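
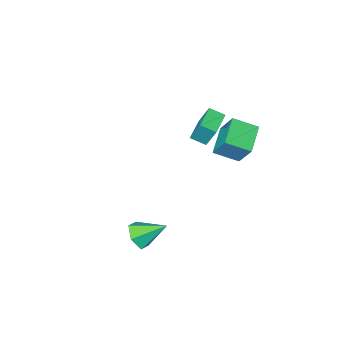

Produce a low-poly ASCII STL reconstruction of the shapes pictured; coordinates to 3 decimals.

solid 
facet normal 0.640 -0.523 -0.563
outer loop
vertex 4.962 2.842 -1.707
vertex 4.567 3.168 -2.459
vertex 5.264 3.615 -2.081
endloop
endfacet
facet normal 0.373 0.282 0.884
outer loop
vertex 4.962 2.842 -1.707
vertex 5.264 3.615 -2.081
vertex 3.433 4.092 -1.461
endloop
endfacet
facet normal 0.640 -0.521 -0.564
outer loop
vertex 5.264 3.615 -2.081
vertex 4.567 3.168 -2.459
vertex 4.868 3.941 -2.832
endloop
endfacet
facet normal 0.318 0.919 0.231
outer loop
vertex 5.264 3.615 -2.081
vertex 4.868 3.941 -2.832
vertex 3.433 4.092 -1.461
endloop
endfacet
facet normal 0.640 -0.522 -0.564
outer loop
vertex 4.868 3.941 -2.832
vertex 4.567 3.168 -2.459
vertex 4.171 3.495 -3.21
endloop
endfacet
facet normal -0.315 0.850 -0.423
outer loop
vertex 4.868 3.941 -2.832
vertex 4.171 3.495 -3.21
vertex 3.433 4.092 -1.461
endloop
endfacet
facet normal 0.640 -0.521 -0.564
outer loop
vertex 4.171 3.495 -3.21
vertex 4.567 3.168 -2.459
vertex 3.87 2.721 -2.837
endloop
endfacet
facet normal -0.894 0.142 -0.426
outer loop
vertex 4.171 3.495 -3.21
vertex 3.87 2.721 -2.837
vertex 3.433 4.092 -1.461
endloop
endfacet
facet normal 0.640 -0.523 -0.563
outer loop
vertex 3.87 2.721 -2.837
vertex 4.567 3.168 -2.459
vertex 4.265 2.395 -2.085
endloop
endfacet
facet normal -0.839 -0.495 0.226
outer loop
vertex 3.87 2.721 -2.837
vertex 4.265 2.395 -2.085
vertex 3.433 4.092 -1.461
endloop
endfacet
facet normal 0.640 -0.523 -0.563
outer loop
vertex 4.265 2.395 -2.085
vertex 4.567 3.168 -2.459
vertex 4.962 2.842 -1.707
endloop
endfacet
facet normal -0.206 -0.425 0.882
outer loop
vertex 4.265 2.395 -2.085
vertex 4.962 2.842 -1.707
vertex 3.433 4.092 -1.461
endloop
endfacet
facet normal -0.743 0.531 -0.407
outer loop
vertex -3.547 1.857 1.862
vertex -2.354 3.002 1.176
vertex -3.444 0.85 0.361
endloop
endfacet
facet normal -0.666 -0.640 0.383
outer loop
vertex -2.306 0.038 0.984
vertex -3.547 1.857 1.862
vertex -3.444 0.85 0.361
endloop
endfacet
facet normal -0.743 0.531 -0.407
outer loop
vertex -3.444 0.85 0.361
vertex -2.354 3.002 1.176
vertex -2.251 1.995 -0.325
endloop
endfacet
facet normal 0.057 -0.556 -0.829
outer loop
vertex -2.251 1.995 -0.325
vertex -2.306 0.038 0.984
vertex -3.444 0.85 0.361
endloop
endfacet
facet normal -0.057 0.556 0.829
outer loop
vertex -3.547 1.857 1.862
vertex -1.216 2.19 1.799
vertex -2.354 3.002 1.176
endloop
endfacet
facet normal -0.666 -0.640 0.383
outer loop
vertex -2.409 1.045 2.485
vertex -3.547 1.857 1.862
vertex -2.306 0.038 0.984
endloop
endfacet
facet normal -0.057 0.556 0.829
outer loop
vertex -2.409 1.045 2.485
vertex -1.216 2.19 1.799
vertex -3.547 1.857 1.862
endloop
endfacet
facet normal 0.666 0.640 -0.383
outer loop
vertex -2.354 3.002 1.176
vertex -1.216 2.19 1.799
vertex -2.251 1.995 -0.325
endloop
endfacet
facet normal 0.057 -0.556 -0.829
outer loop
vertex -1.113 1.183 0.298
vertex -2.306 0.038 0.984
vertex -2.251 1.995 -0.325
endloop
endfacet
facet normal 0.666 0.640 -0.383
outer loop
vertex -2.251 1.995 -0.325
vertex -1.216 2.19 1.799
vertex -1.113 1.183 0.298
endloop
endfacet
facet normal 0.743 -0.531 0.407
outer loop
vertex -1.113 1.183 0.298
vertex -2.409 1.045 2.485
vertex -2.306 0.038 0.984
endloop
endfacet
facet normal 0.743 -0.531 0.407
outer loop
vertex -1.216 2.19 1.799
vertex -2.409 1.045 2.485
vertex -1.113 1.183 0.298
endloop
endfacet
facet normal -0.636 0.661 -0.398
outer loop
vertex -3.474 -1.307 0.671
vertex -2.293 -0.347 0.377
vertex -3.276 -1.998 -0.792
endloop
endfacet
facet normal -0.763 -0.619 0.189
outer loop
vertex -2.647 -2.653 -0.397
vertex -3.474 -1.307 0.671
vertex -3.276 -1.998 -0.792
endloop
endfacet
facet normal -0.636 0.661 -0.399
outer loop
vertex -3.276 -1.998 -0.792
vertex -2.293 -0.347 0.377
vertex -2.095 -1.039 -1.085
endloop
endfacet
facet normal 0.122 -0.424 -0.897
outer loop
vertex -2.095 -1.039 -1.085
vertex -2.647 -2.653 -0.397
vertex -3.276 -1.998 -0.792
endloop
endfacet
facet normal -0.122 0.424 0.897
outer loop
vertex -3.474 -1.307 0.671
vertex -1.664 -1.002 0.772
vertex -2.293 -0.347 0.377
endloop
endfacet
facet normal -0.762 -0.619 0.190
outer loop
vertex -2.845 -1.961 1.065
vertex -3.474 -1.307 0.671
vertex -2.647 -2.653 -0.397
endloop
endfacet
facet normal -0.122 0.424 0.898
outer loop
vertex -2.845 -1.961 1.065
vertex -1.664 -1.002 0.772
vertex -3.474 -1.307 0.671
endloop
endfacet
facet normal 0.763 0.618 -0.189
outer loop
vertex -2.293 -0.347 0.377
vertex -1.664 -1.002 0.772
vertex -2.095 -1.039 -1.085
endloop
endfacet
facet normal 0.121 -0.424 -0.897
outer loop
vertex -1.466 -1.693 -0.691
vertex -2.647 -2.653 -0.397
vertex -2.095 -1.039 -1.085
endloop
endfacet
facet normal 0.762 0.619 -0.189
outer loop
vertex -2.095 -1.039 -1.085
vertex -1.664 -1.002 0.772
vertex -1.466 -1.693 -0.691
endloop
endfacet
facet normal 0.636 -0.660 0.399
outer loop
vertex -1.466 -1.693 -0.691
vertex -2.845 -1.961 1.065
vertex -2.647 -2.653 -0.397
endloop
endfacet
facet normal 0.636 -0.661 0.398
outer loop
vertex -1.664 -1.002 0.772
vertex -2.845 -1.961 1.065
vertex -1.466 -1.693 -0.691
endloop
endfacet

endsolid


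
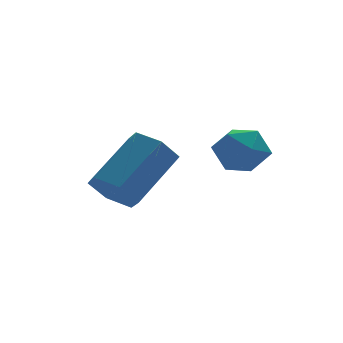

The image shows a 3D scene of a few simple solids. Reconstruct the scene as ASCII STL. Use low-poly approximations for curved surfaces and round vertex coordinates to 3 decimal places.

solid 
facet normal -0.689 -0.395 -0.608
outer loop
vertex -3.44 0.995 -4.622
vertex -3.977 1.64 -4.432
vertex -3.434 1.713 -5.095
endloop
endfacet
facet normal 0.725 -0.383 -0.573
outer loop
vertex -3.44 0.995 -4.622
vertex -3.434 1.713 -5.095
vertex -2.007 1.815 -3.357
endloop
endfacet
facet normal 0.724 -0.385 -0.572
outer loop
vertex -2.007 1.815 -3.357
vertex -3.434 1.713 -5.095
vertex -2.0 2.533 -3.831
endloop
endfacet
facet normal 0.689 0.395 0.608
outer loop
vertex -2.007 1.815 -3.357
vertex -2.0 2.533 -3.831
vertex -2.543 2.46 -3.168
endloop
endfacet
facet normal -0.689 -0.395 -0.608
outer loop
vertex -3.434 1.713 -5.095
vertex -3.977 1.64 -4.432
vertex -3.97 2.357 -4.906
endloop
endfacet
facet normal 0.369 0.531 -0.763
outer loop
vertex -3.434 1.713 -5.095
vertex -3.97 2.357 -4.906
vertex -2.0 2.533 -3.831
endloop
endfacet
facet normal 0.369 0.532 -0.763
outer loop
vertex -2.0 2.533 -3.831
vertex -3.97 2.357 -4.906
vertex -2.537 3.178 -3.641
endloop
endfacet
facet normal 0.689 0.395 0.608
outer loop
vertex -2.0 2.533 -3.831
vertex -2.537 3.178 -3.641
vertex -2.543 2.46 -3.168
endloop
endfacet
facet normal -0.689 -0.395 -0.607
outer loop
vertex -3.97 2.357 -4.906
vertex -3.977 1.64 -4.432
vertex -4.513 2.285 -4.243
endloop
endfacet
facet normal -0.355 0.915 -0.192
outer loop
vertex -3.97 2.357 -4.906
vertex -4.513 2.285 -4.243
vertex -2.537 3.178 -3.641
endloop
endfacet
facet normal -0.356 0.915 -0.190
outer loop
vertex -2.537 3.178 -3.641
vertex -4.513 2.285 -4.243
vertex -3.08 3.105 -2.978
endloop
endfacet
facet normal 0.689 0.395 0.608
outer loop
vertex -2.537 3.178 -3.641
vertex -3.08 3.105 -2.978
vertex -2.543 2.46 -3.168
endloop
endfacet
facet normal -0.689 -0.395 -0.608
outer loop
vertex -4.513 2.285 -4.243
vertex -3.977 1.64 -4.432
vertex -4.52 1.567 -3.769
endloop
endfacet
facet normal -0.725 0.385 0.572
outer loop
vertex -4.513 2.285 -4.243
vertex -4.52 1.567 -3.769
vertex -3.08 3.105 -2.978
endloop
endfacet
facet normal -0.724 0.384 0.573
outer loop
vertex -3.08 3.105 -2.978
vertex -4.52 1.567 -3.769
vertex -3.086 2.387 -2.505
endloop
endfacet
facet normal 0.689 0.395 0.608
outer loop
vertex -3.08 3.105 -2.978
vertex -3.086 2.387 -2.505
vertex -2.543 2.46 -3.168
endloop
endfacet
facet normal -0.689 -0.395 -0.608
outer loop
vertex -4.52 1.567 -3.769
vertex -3.977 1.64 -4.432
vertex -3.983 0.922 -3.959
endloop
endfacet
facet normal -0.368 -0.531 0.763
outer loop
vertex -4.52 1.567 -3.769
vertex -3.983 0.922 -3.959
vertex -3.086 2.387 -2.505
endloop
endfacet
facet normal -0.369 -0.531 0.763
outer loop
vertex -3.086 2.387 -2.505
vertex -3.983 0.922 -3.959
vertex -2.55 1.743 -2.694
endloop
endfacet
facet normal 0.689 0.395 0.608
outer loop
vertex -3.086 2.387 -2.505
vertex -2.55 1.743 -2.694
vertex -2.543 2.46 -3.168
endloop
endfacet
facet normal -0.689 -0.395 -0.608
outer loop
vertex -3.983 0.922 -3.959
vertex -3.977 1.64 -4.432
vertex -3.44 0.995 -4.622
endloop
endfacet
facet normal 0.356 -0.915 0.191
outer loop
vertex -3.983 0.922 -3.959
vertex -3.44 0.995 -4.622
vertex -2.55 1.743 -2.694
endloop
endfacet
facet normal 0.355 -0.915 0.191
outer loop
vertex -2.55 1.743 -2.694
vertex -3.44 0.995 -4.622
vertex -2.007 1.815 -3.357
endloop
endfacet
facet normal 0.689 0.395 0.607
outer loop
vertex -2.55 1.743 -2.694
vertex -2.007 1.815 -3.357
vertex -2.543 2.46 -3.168
endloop
endfacet
facet normal -0.922 0.029 -0.386
outer loop
vertex -1.069 0.665 -3.539
vertex -1.343 0.089 -2.928
vertex -1.384 0.956 -2.766
endloop
endfacet
facet normal -0.585 0.651 -0.484
outer loop
vertex -1.069 0.665 -3.539
vertex -1.384 0.956 -2.766
vertex -0.669 1.334 -3.122
endloop
endfacet
facet normal 0.012 0.524 -0.852
outer loop
vertex -1.069 0.665 -3.539
vertex -0.669 1.334 -3.122
vertex -0.188 0.7 -3.505
endloop
endfacet
facet normal 0.045 -0.178 -0.983
outer loop
vertex -1.069 0.665 -3.539
vertex -0.188 0.7 -3.505
vertex -0.604 -0.07 -3.385
endloop
endfacet
facet normal -0.533 -0.483 -0.694
outer loop
vertex -1.069 0.665 -3.539
vertex -0.604 -0.07 -3.385
vertex -1.343 0.089 -2.928
endloop
endfacet
facet normal -0.399 0.903 0.158
outer loop
vertex -0.669 1.334 -3.122
vertex -1.384 0.956 -2.766
vertex -0.696 1.17 -2.255
endloop
endfacet
facet normal -0.943 -0.104 0.315
outer loop
vertex -1.384 0.956 -2.766
vertex -1.343 0.089 -2.928
vertex -1.112 0.4 -2.135
endloop
endfacet
facet normal -0.315 -0.931 -0.186
outer loop
vertex -1.343 0.089 -2.928
vertex -0.604 -0.07 -3.385
vertex -0.631 -0.234 -2.518
endloop
endfacet
facet normal 0.620 -0.437 -0.652
outer loop
vertex -0.604 -0.07 -3.385
vertex -0.188 0.7 -3.505
vertex 0.084 0.144 -2.874
endloop
endfacet
facet normal 0.568 0.696 -0.439
outer loop
vertex -0.188 0.7 -3.505
vertex -0.669 1.334 -3.122
vertex 0.043 1.011 -2.712
endloop
endfacet
facet normal -0.045 0.178 0.983
outer loop
vertex -0.231 0.435 -2.101
vertex -0.696 1.17 -2.255
vertex -1.112 0.4 -2.135
endloop
endfacet
facet normal -0.012 -0.524 0.852
outer loop
vertex -0.231 0.435 -2.101
vertex -1.112 0.4 -2.135
vertex -0.631 -0.234 -2.518
endloop
endfacet
facet normal 0.585 -0.651 0.484
outer loop
vertex -0.231 0.435 -2.101
vertex -0.631 -0.234 -2.518
vertex 0.084 0.144 -2.874
endloop
endfacet
facet normal 0.922 -0.029 0.386
outer loop
vertex -0.231 0.435 -2.101
vertex 0.084 0.144 -2.874
vertex 0.043 1.011 -2.712
endloop
endfacet
facet normal 0.533 0.483 0.694
outer loop
vertex -0.231 0.435 -2.101
vertex 0.043 1.011 -2.712
vertex -0.696 1.17 -2.255
endloop
endfacet
facet normal -0.620 0.437 0.652
outer loop
vertex -1.112 0.4 -2.135
vertex -0.696 1.17 -2.255
vertex -1.384 0.956 -2.766
endloop
endfacet
facet normal -0.568 -0.696 0.439
outer loop
vertex -0.631 -0.234 -2.518
vertex -1.112 0.4 -2.135
vertex -1.343 0.089 -2.928
endloop
endfacet
facet normal 0.399 -0.903 -0.158
outer loop
vertex 0.084 0.144 -2.874
vertex -0.631 -0.234 -2.518
vertex -0.604 -0.07 -3.385
endloop
endfacet
facet normal 0.943 0.104 -0.315
outer loop
vertex 0.043 1.011 -2.712
vertex 0.084 0.144 -2.874
vertex -0.188 0.7 -3.505
endloop
endfacet
facet normal 0.315 0.931 0.186
outer loop
vertex -0.696 1.17 -2.255
vertex 0.043 1.011 -2.712
vertex -0.669 1.334 -3.122
endloop
endfacet

endsolid


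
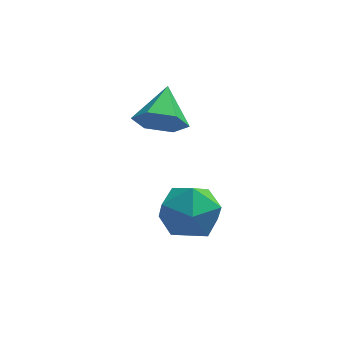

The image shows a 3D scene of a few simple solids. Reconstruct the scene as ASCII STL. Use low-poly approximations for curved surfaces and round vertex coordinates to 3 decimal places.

solid 
facet normal -0.169 -0.874 -0.456
outer loop
vertex 2.611 0.925 3.056
vertex 2.207 1.277 2.531
vertex 2.945 1.184 2.436
endloop
endfacet
facet normal 0.856 0.108 0.506
outer loop
vertex 2.611 0.925 3.056
vertex 2.945 1.184 2.436
vertex 2.413 2.343 3.089
endloop
endfacet
facet normal -0.169 -0.873 -0.458
outer loop
vertex 2.945 1.184 2.436
vertex 2.207 1.277 2.531
vertex 2.541 1.537 1.912
endloop
endfacet
facet normal 0.808 0.523 -0.270
outer loop
vertex 2.945 1.184 2.436
vertex 2.541 1.537 1.912
vertex 2.413 2.343 3.089
endloop
endfacet
facet normal -0.169 -0.873 -0.458
outer loop
vertex 2.541 1.537 1.912
vertex 2.207 1.277 2.531
vertex 1.803 1.63 2.007
endloop
endfacet
facet normal 0.032 0.826 -0.562
outer loop
vertex 2.541 1.537 1.912
vertex 1.803 1.63 2.007
vertex 2.413 2.343 3.089
endloop
endfacet
facet normal -0.170 -0.873 -0.457
outer loop
vertex 1.803 1.63 2.007
vertex 2.207 1.277 2.531
vertex 1.469 1.37 2.627
endloop
endfacet
facet normal -0.697 0.713 -0.077
outer loop
vertex 1.803 1.63 2.007
vertex 1.469 1.37 2.627
vertex 2.413 2.343 3.089
endloop
endfacet
facet normal -0.169 -0.874 -0.456
outer loop
vertex 1.469 1.37 2.627
vertex 2.207 1.277 2.531
vertex 1.873 1.018 3.151
endloop
endfacet
facet normal -0.649 0.297 0.700
outer loop
vertex 1.469 1.37 2.627
vertex 1.873 1.018 3.151
vertex 2.413 2.343 3.089
endloop
endfacet
facet normal -0.169 -0.874 -0.456
outer loop
vertex 1.873 1.018 3.151
vertex 2.207 1.277 2.531
vertex 2.611 0.925 3.056
endloop
endfacet
facet normal 0.127 -0.005 0.992
outer loop
vertex 1.873 1.018 3.151
vertex 2.611 0.925 3.056
vertex 2.413 2.343 3.089
endloop
endfacet
facet normal -0.510 0.283 0.812
outer loop
vertex 2.502 0.978 0.126
vertex 2.221 0.095 0.257
vertex 3.014 0.397 0.65
endloop
endfacet
facet normal 0.062 0.698 0.713
outer loop
vertex 2.502 0.978 0.126
vertex 3.014 0.397 0.65
vertex 3.434 0.976 0.047
endloop
endfacet
facet normal 0.008 0.998 0.067
outer loop
vertex 2.502 0.978 0.126
vertex 3.434 0.976 0.047
vertex 2.9 1.032 -0.719
endloop
endfacet
facet normal -0.597 0.768 -0.232
outer loop
vertex 2.502 0.978 0.126
vertex 2.9 1.032 -0.719
vertex 2.15 0.488 -0.59
endloop
endfacet
facet normal -0.918 0.326 0.228
outer loop
vertex 2.502 0.978 0.126
vertex 2.15 0.488 -0.59
vertex 2.221 0.095 0.257
endloop
endfacet
facet normal 0.639 0.281 0.716
outer loop
vertex 3.434 0.976 0.047
vertex 3.014 0.397 0.65
vertex 3.73 0.092 0.13
endloop
endfacet
facet normal -0.285 -0.392 0.875
outer loop
vertex 3.014 0.397 0.65
vertex 2.221 0.095 0.257
vertex 2.98 -0.452 0.259
endloop
endfacet
facet normal -0.944 -0.323 -0.071
outer loop
vertex 2.221 0.095 0.257
vertex 2.15 0.488 -0.59
vertex 2.446 -0.396 -0.507
endloop
endfacet
facet normal -0.425 0.393 -0.816
outer loop
vertex 2.15 0.488 -0.59
vertex 2.9 1.032 -0.719
vertex 2.866 0.183 -1.11
endloop
endfacet
facet normal 0.553 0.766 -0.329
outer loop
vertex 2.9 1.032 -0.719
vertex 3.434 0.976 0.047
vertex 3.659 0.485 -0.717
endloop
endfacet
facet normal 0.597 -0.768 0.232
outer loop
vertex 3.378 -0.398 -0.586
vertex 3.73 0.092 0.13
vertex 2.98 -0.452 0.259
endloop
endfacet
facet normal -0.008 -0.998 -0.067
outer loop
vertex 3.378 -0.398 -0.586
vertex 2.98 -0.452 0.259
vertex 2.446 -0.396 -0.507
endloop
endfacet
facet normal -0.062 -0.698 -0.713
outer loop
vertex 3.378 -0.398 -0.586
vertex 2.446 -0.396 -0.507
vertex 2.866 0.183 -1.11
endloop
endfacet
facet normal 0.510 -0.283 -0.812
outer loop
vertex 3.378 -0.398 -0.586
vertex 2.866 0.183 -1.11
vertex 3.659 0.485 -0.717
endloop
endfacet
facet normal 0.918 -0.326 -0.228
outer loop
vertex 3.378 -0.398 -0.586
vertex 3.659 0.485 -0.717
vertex 3.73 0.092 0.13
endloop
endfacet
facet normal 0.425 -0.393 0.816
outer loop
vertex 2.98 -0.452 0.259
vertex 3.73 0.092 0.13
vertex 3.014 0.397 0.65
endloop
endfacet
facet normal -0.553 -0.766 0.329
outer loop
vertex 2.446 -0.396 -0.507
vertex 2.98 -0.452 0.259
vertex 2.221 0.095 0.257
endloop
endfacet
facet normal -0.639 -0.281 -0.716
outer loop
vertex 2.866 0.183 -1.11
vertex 2.446 -0.396 -0.507
vertex 2.15 0.488 -0.59
endloop
endfacet
facet normal 0.285 0.392 -0.875
outer loop
vertex 3.659 0.485 -0.717
vertex 2.866 0.183 -1.11
vertex 2.9 1.032 -0.719
endloop
endfacet
facet normal 0.944 0.323 0.071
outer loop
vertex 3.73 0.092 0.13
vertex 3.659 0.485 -0.717
vertex 3.434 0.976 0.047
endloop
endfacet

endsolid


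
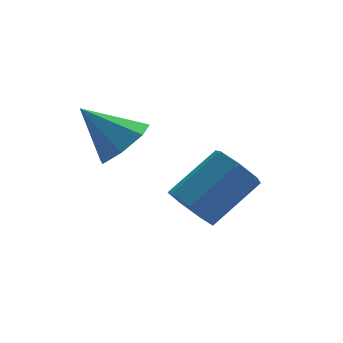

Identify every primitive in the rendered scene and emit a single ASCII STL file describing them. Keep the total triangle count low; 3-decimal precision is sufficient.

solid 
facet normal -0.794 -0.164 -0.586
outer loop
vertex 0.925 -1.995 -5.159
vertex 0.463 -2.333 -4.439
vertex 0.504 -1.464 -4.737
endloop
endfacet
facet normal 0.304 0.729 -0.614
outer loop
vertex 0.925 -1.995 -5.159
vertex 0.504 -1.464 -4.737
vertex 2.599 -1.649 -3.921
endloop
endfacet
facet normal 0.304 0.728 -0.615
outer loop
vertex 2.599 -1.649 -3.921
vertex 0.504 -1.464 -4.737
vertex 2.178 -1.118 -3.5
endloop
endfacet
facet normal 0.793 0.164 0.586
outer loop
vertex 2.599 -1.649 -3.921
vertex 2.178 -1.118 -3.5
vertex 2.137 -1.987 -3.201
endloop
endfacet
facet normal -0.793 -0.164 -0.586
outer loop
vertex 0.504 -1.464 -4.737
vertex 0.463 -2.333 -4.439
vertex 0.052 -1.587 -4.091
endloop
endfacet
facet normal -0.223 0.974 0.029
outer loop
vertex 0.504 -1.464 -4.737
vertex 0.052 -1.587 -4.091
vertex 2.178 -1.118 -3.5
endloop
endfacet
facet normal -0.223 0.974 0.029
outer loop
vertex 2.178 -1.118 -3.5
vertex 0.052 -1.587 -4.091
vertex 1.726 -1.241 -2.854
endloop
endfacet
facet normal 0.793 0.164 0.586
outer loop
vertex 2.178 -1.118 -3.5
vertex 1.726 -1.241 -2.854
vertex 2.137 -1.987 -3.201
endloop
endfacet
facet normal -0.794 -0.164 -0.586
outer loop
vertex 0.052 -1.587 -4.091
vertex 0.463 -2.333 -4.439
vertex -0.091 -2.272 -3.706
endloop
endfacet
facet normal -0.582 0.487 0.651
outer loop
vertex 0.052 -1.587 -4.091
vertex -0.091 -2.272 -3.706
vertex 1.726 -1.241 -2.854
endloop
endfacet
facet normal -0.582 0.487 0.651
outer loop
vertex 1.726 -1.241 -2.854
vertex -0.091 -2.272 -3.706
vertex 1.583 -1.926 -2.469
endloop
endfacet
facet normal 0.793 0.164 0.587
outer loop
vertex 1.726 -1.241 -2.854
vertex 1.583 -1.926 -2.469
vertex 2.137 -1.987 -3.201
endloop
endfacet
facet normal -0.793 -0.165 -0.586
outer loop
vertex -0.091 -2.272 -3.706
vertex 0.463 -2.333 -4.439
vertex 0.184 -3.003 -3.873
endloop
endfacet
facet normal -0.502 -0.368 0.783
outer loop
vertex -0.091 -2.272 -3.706
vertex 0.184 -3.003 -3.873
vertex 1.583 -1.926 -2.469
endloop
endfacet
facet normal -0.502 -0.368 0.783
outer loop
vertex 1.583 -1.926 -2.469
vertex 0.184 -3.003 -3.873
vertex 1.858 -2.657 -2.636
endloop
endfacet
facet normal 0.793 0.164 0.587
outer loop
vertex 1.583 -1.926 -2.469
vertex 1.858 -2.657 -2.636
vertex 2.137 -1.987 -3.201
endloop
endfacet
facet normal -0.793 -0.165 -0.586
outer loop
vertex 0.184 -3.003 -3.873
vertex 0.463 -2.333 -4.439
vertex 0.669 -3.23 -4.466
endloop
endfacet
facet normal -0.045 -0.945 0.325
outer loop
vertex 0.184 -3.003 -3.873
vertex 0.669 -3.23 -4.466
vertex 1.858 -2.657 -2.636
endloop
endfacet
facet normal -0.044 -0.945 0.325
outer loop
vertex 1.858 -2.657 -2.636
vertex 0.669 -3.23 -4.466
vertex 2.342 -2.883 -3.228
endloop
endfacet
facet normal 0.793 0.164 0.586
outer loop
vertex 1.858 -2.657 -2.636
vertex 2.342 -2.883 -3.228
vertex 2.137 -1.987 -3.201
endloop
endfacet
facet normal -0.793 -0.164 -0.587
outer loop
vertex 0.669 -3.23 -4.466
vertex 0.463 -2.333 -4.439
vertex 0.999 -2.781 -5.038
endloop
endfacet
facet normal 0.448 -0.810 -0.378
outer loop
vertex 0.669 -3.23 -4.466
vertex 0.999 -2.781 -5.038
vertex 2.342 -2.883 -3.228
endloop
endfacet
facet normal 0.447 -0.811 -0.377
outer loop
vertex 2.342 -2.883 -3.228
vertex 0.999 -2.781 -5.038
vertex 2.672 -2.435 -3.801
endloop
endfacet
facet normal 0.794 0.164 0.585
outer loop
vertex 2.342 -2.883 -3.228
vertex 2.672 -2.435 -3.801
vertex 2.137 -1.987 -3.201
endloop
endfacet
facet normal -0.793 -0.165 -0.586
outer loop
vertex 0.999 -2.781 -5.038
vertex 0.463 -2.333 -4.439
vertex 0.925 -1.995 -5.159
endloop
endfacet
facet normal 0.602 -0.066 -0.796
outer loop
vertex 0.999 -2.781 -5.038
vertex 0.925 -1.995 -5.159
vertex 2.672 -2.435 -3.801
endloop
endfacet
facet normal 0.602 -0.066 -0.796
outer loop
vertex 2.672 -2.435 -3.801
vertex 0.925 -1.995 -5.159
vertex 2.599 -1.649 -3.921
endloop
endfacet
facet normal 0.794 0.163 0.586
outer loop
vertex 2.672 -2.435 -3.801
vertex 2.599 -1.649 -3.921
vertex 2.137 -1.987 -3.201
endloop
endfacet
facet normal 0.563 -0.452 -0.693
outer loop
vertex -0.482 -0.547 -1.824
vertex -1.177 -1.29 -1.904
vertex -1.118 -0.416 -2.426
endloop
endfacet
facet normal 0.118 0.989 0.091
outer loop
vertex -0.482 -0.547 -1.824
vertex -1.118 -0.416 -2.426
vertex -2.223 -0.45 -0.616
endloop
endfacet
facet normal 0.563 -0.452 -0.692
outer loop
vertex -1.118 -0.416 -2.426
vertex -1.177 -1.29 -1.904
vertex -1.798 -0.943 -2.635
endloop
endfacet
facet normal -0.523 0.796 -0.304
outer loop
vertex -1.118 -0.416 -2.426
vertex -1.798 -0.943 -2.635
vertex -2.223 -0.45 -0.616
endloop
endfacet
facet normal 0.563 -0.452 -0.692
outer loop
vertex -1.798 -0.943 -2.635
vertex -1.177 -1.29 -1.904
vertex -2.01 -1.731 -2.293
endloop
endfacet
facet normal -0.959 0.154 -0.239
outer loop
vertex -1.798 -0.943 -2.635
vertex -2.01 -1.731 -2.293
vertex -2.223 -0.45 -0.616
endloop
endfacet
facet normal 0.563 -0.452 -0.692
outer loop
vertex -2.01 -1.731 -2.293
vertex -1.177 -1.29 -1.904
vertex -1.595 -2.187 -1.658
endloop
endfacet
facet normal -0.860 -0.453 0.237
outer loop
vertex -2.01 -1.731 -2.293
vertex -1.595 -2.187 -1.658
vertex -2.223 -0.45 -0.616
endloop
endfacet
facet normal 0.562 -0.452 -0.692
outer loop
vertex -1.595 -2.187 -1.658
vertex -1.177 -1.29 -1.904
vertex -0.865 -1.968 -1.208
endloop
endfacet
facet normal -0.301 -0.568 0.766
outer loop
vertex -1.595 -2.187 -1.658
vertex -0.865 -1.968 -1.208
vertex -2.223 -0.45 -0.616
endloop
endfacet
facet normal 0.563 -0.452 -0.692
outer loop
vertex -0.865 -1.968 -1.208
vertex -1.177 -1.29 -1.904
vertex -0.37 -1.238 -1.282
endloop
endfacet
facet normal 0.297 -0.105 0.949
outer loop
vertex -0.865 -1.968 -1.208
vertex -0.37 -1.238 -1.282
vertex -2.223 -0.45 -0.616
endloop
endfacet
facet normal 0.563 -0.452 -0.692
outer loop
vertex -0.37 -1.238 -1.282
vertex -1.177 -1.29 -1.904
vertex -0.482 -0.547 -1.824
endloop
endfacet
facet normal 0.483 0.587 0.649
outer loop
vertex -0.37 -1.238 -1.282
vertex -0.482 -0.547 -1.824
vertex -2.223 -0.45 -0.616
endloop
endfacet

endsolid


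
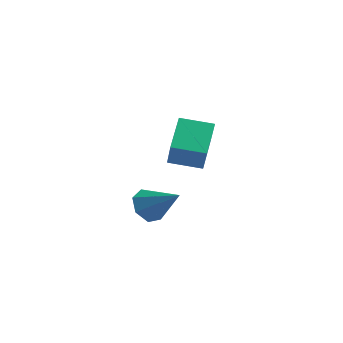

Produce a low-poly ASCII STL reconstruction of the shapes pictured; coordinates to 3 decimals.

solid 
facet normal -0.813 0.002 -0.582
outer loop
vertex -2.059 -4.166 -3.065
vertex -2.442 -3.569 -2.528
vertex -1.931 -3.425 -3.242
endloop
endfacet
facet normal 0.835 -0.260 -0.485
outer loop
vertex -2.059 -4.166 -3.065
vertex -1.931 -3.425 -3.242
vertex -0.938 -3.571 -1.452
endloop
endfacet
facet normal -0.813 0.001 -0.582
outer loop
vertex -1.931 -3.425 -3.242
vertex -2.442 -3.569 -2.528
vertex -2.188 -2.793 -2.882
endloop
endfacet
facet normal 0.761 0.526 -0.379
outer loop
vertex -1.931 -3.425 -3.242
vertex -2.188 -2.793 -2.882
vertex -0.938 -3.571 -1.452
endloop
endfacet
facet normal -0.813 0.001 -0.582
outer loop
vertex -2.188 -2.793 -2.882
vertex -2.442 -3.569 -2.528
vertex -2.637 -2.745 -2.255
endloop
endfacet
facet normal 0.357 0.915 0.186
outer loop
vertex -2.188 -2.793 -2.882
vertex -2.637 -2.745 -2.255
vertex -0.938 -3.571 -1.452
endloop
endfacet
facet normal -0.813 0.001 -0.582
outer loop
vertex -2.637 -2.745 -2.255
vertex -2.442 -3.569 -2.528
vertex -2.939 -3.317 -1.834
endloop
endfacet
facet normal -0.072 0.616 0.785
outer loop
vertex -2.637 -2.745 -2.255
vertex -2.939 -3.317 -1.834
vertex -0.938 -3.571 -1.452
endloop
endfacet
facet normal -0.813 0.000 -0.582
outer loop
vertex -2.939 -3.317 -1.834
vertex -2.442 -3.569 -2.528
vertex -2.867 -4.08 -1.935
endloop
endfacet
facet normal -0.203 -0.147 0.968
outer loop
vertex -2.939 -3.317 -1.834
vertex -2.867 -4.08 -1.935
vertex -0.938 -3.571 -1.452
endloop
endfacet
facet normal -0.813 0.001 -0.582
outer loop
vertex -2.867 -4.08 -1.935
vertex -2.442 -3.569 -2.528
vertex -2.475 -4.457 -2.484
endloop
endfacet
facet normal 0.062 -0.801 0.595
outer loop
vertex -2.867 -4.08 -1.935
vertex -2.475 -4.457 -2.484
vertex -0.938 -3.571 -1.452
endloop
endfacet
facet normal -0.813 0.001 -0.582
outer loop
vertex -2.475 -4.457 -2.484
vertex -2.442 -3.569 -2.528
vertex -2.059 -4.166 -3.065
endloop
endfacet
facet normal 0.524 -0.850 -0.051
outer loop
vertex -2.475 -4.457 -2.484
vertex -2.059 -4.166 -3.065
vertex -0.938 -3.571 -1.452
endloop
endfacet
facet normal -0.362 0.424 -0.830
outer loop
vertex -4.537 1.887 -1.251
vertex -3.138 2.544 -1.526
vertex -4.026 0.385 -2.241
endloop
endfacet
facet normal -0.891 -0.419 0.176
outer loop
vertex -3.402 -0.344 -0.814
vertex -4.537 1.887 -1.251
vertex -4.026 0.385 -2.241
endloop
endfacet
facet normal -0.363 0.424 -0.830
outer loop
vertex -4.026 0.385 -2.241
vertex -3.138 2.544 -1.526
vertex -2.627 1.042 -2.517
endloop
endfacet
facet normal 0.273 -0.803 -0.530
outer loop
vertex -2.627 1.042 -2.517
vertex -3.402 -0.344 -0.814
vertex -4.026 0.385 -2.241
endloop
endfacet
facet normal -0.273 0.803 0.530
outer loop
vertex -4.537 1.887 -1.251
vertex -2.514 1.815 -0.099
vertex -3.138 2.544 -1.526
endloop
endfacet
facet normal -0.891 -0.419 0.175
outer loop
vertex -3.913 1.158 0.177
vertex -4.537 1.887 -1.251
vertex -3.402 -0.344 -0.814
endloop
endfacet
facet normal -0.273 0.803 0.529
outer loop
vertex -3.913 1.158 0.177
vertex -2.514 1.815 -0.099
vertex -4.537 1.887 -1.251
endloop
endfacet
facet normal 0.891 0.419 -0.176
outer loop
vertex -3.138 2.544 -1.526
vertex -2.514 1.815 -0.099
vertex -2.627 1.042 -2.517
endloop
endfacet
facet normal 0.273 -0.803 -0.529
outer loop
vertex -2.003 0.313 -1.089
vertex -3.402 -0.344 -0.814
vertex -2.627 1.042 -2.517
endloop
endfacet
facet normal 0.891 0.419 -0.176
outer loop
vertex -2.627 1.042 -2.517
vertex -2.514 1.815 -0.099
vertex -2.003 0.313 -1.089
endloop
endfacet
facet normal 0.362 -0.424 0.830
outer loop
vertex -2.003 0.313 -1.089
vertex -3.913 1.158 0.177
vertex -3.402 -0.344 -0.814
endloop
endfacet
facet normal 0.363 -0.424 0.830
outer loop
vertex -2.514 1.815 -0.099
vertex -3.913 1.158 0.177
vertex -2.003 0.313 -1.089
endloop
endfacet

endsolid


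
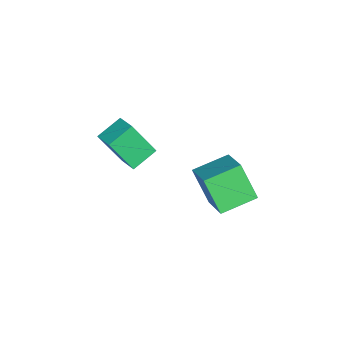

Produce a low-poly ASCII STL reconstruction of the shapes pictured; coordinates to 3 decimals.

solid 
facet normal -0.788 -0.536 -0.304
outer loop
vertex 0.607 -4.941 3.132
vertex -0.292 -3.967 3.746
vertex 0.558 -3.821 1.286
endloop
endfacet
facet normal 0.615 -0.667 -0.421
outer loop
vertex 1.512 -3.173 1.654
vertex 0.607 -4.941 3.132
vertex 0.558 -3.821 1.286
endloop
endfacet
facet normal -0.788 -0.535 -0.304
outer loop
vertex 0.558 -3.821 1.286
vertex -0.292 -3.967 3.746
vertex -0.34 -2.847 1.9
endloop
endfacet
facet normal -0.022 0.518 -0.855
outer loop
vertex -0.34 -2.847 1.9
vertex 1.512 -3.173 1.654
vertex 0.558 -3.821 1.286
endloop
endfacet
facet normal 0.022 -0.518 0.855
outer loop
vertex 0.607 -4.941 3.132
vertex 0.662 -3.319 4.114
vertex -0.292 -3.967 3.746
endloop
endfacet
facet normal 0.616 -0.667 -0.420
outer loop
vertex 1.56 -4.293 3.5
vertex 0.607 -4.941 3.132
vertex 1.512 -3.173 1.654
endloop
endfacet
facet normal 0.022 -0.518 0.855
outer loop
vertex 1.56 -4.293 3.5
vertex 0.662 -3.319 4.114
vertex 0.607 -4.941 3.132
endloop
endfacet
facet normal -0.615 0.667 0.421
outer loop
vertex -0.292 -3.967 3.746
vertex 0.662 -3.319 4.114
vertex -0.34 -2.847 1.9
endloop
endfacet
facet normal -0.022 0.518 -0.855
outer loop
vertex 0.613 -2.199 2.268
vertex 1.512 -3.173 1.654
vertex -0.34 -2.847 1.9
endloop
endfacet
facet normal -0.616 0.666 0.421
outer loop
vertex -0.34 -2.847 1.9
vertex 0.662 -3.319 4.114
vertex 0.613 -2.199 2.268
endloop
endfacet
facet normal 0.788 0.535 0.304
outer loop
vertex 0.613 -2.199 2.268
vertex 1.56 -4.293 3.5
vertex 1.512 -3.173 1.654
endloop
endfacet
facet normal 0.788 0.535 0.304
outer loop
vertex 0.662 -3.319 4.114
vertex 1.56 -4.293 3.5
vertex 0.613 -2.199 2.268
endloop
endfacet
facet normal -0.817 -0.317 -0.481
outer loop
vertex 2.727 -0.369 3.113
vertex 1.859 1.219 3.542
vertex 3.402 0.457 1.422
endloop
endfacet
facet normal 0.467 -0.854 -0.231
outer loop
vertex 5.061 1.101 2.398
vertex 2.727 -0.369 3.113
vertex 3.402 0.457 1.422
endloop
endfacet
facet normal -0.817 -0.317 -0.481
outer loop
vertex 3.402 0.457 1.422
vertex 1.859 1.219 3.542
vertex 2.534 2.045 1.85
endloop
endfacet
facet normal 0.338 0.413 -0.846
outer loop
vertex 2.534 2.045 1.85
vertex 5.061 1.101 2.398
vertex 3.402 0.457 1.422
endloop
endfacet
facet normal -0.337 -0.413 0.846
outer loop
vertex 2.727 -0.369 3.113
vertex 3.518 1.863 4.518
vertex 1.859 1.219 3.542
endloop
endfacet
facet normal 0.467 -0.854 -0.230
outer loop
vertex 4.386 0.275 4.09
vertex 2.727 -0.369 3.113
vertex 5.061 1.101 2.398
endloop
endfacet
facet normal -0.338 -0.413 0.846
outer loop
vertex 4.386 0.275 4.09
vertex 3.518 1.863 4.518
vertex 2.727 -0.369 3.113
endloop
endfacet
facet normal -0.467 0.854 0.230
outer loop
vertex 1.859 1.219 3.542
vertex 3.518 1.863 4.518
vertex 2.534 2.045 1.85
endloop
endfacet
facet normal 0.338 0.413 -0.846
outer loop
vertex 4.193 2.689 2.827
vertex 5.061 1.101 2.398
vertex 2.534 2.045 1.85
endloop
endfacet
facet normal -0.467 0.854 0.231
outer loop
vertex 2.534 2.045 1.85
vertex 3.518 1.863 4.518
vertex 4.193 2.689 2.827
endloop
endfacet
facet normal 0.818 0.317 0.481
outer loop
vertex 4.193 2.689 2.827
vertex 4.386 0.275 4.09
vertex 5.061 1.101 2.398
endloop
endfacet
facet normal 0.817 0.317 0.481
outer loop
vertex 3.518 1.863 4.518
vertex 4.386 0.275 4.09
vertex 4.193 2.689 2.827
endloop
endfacet

endsolid


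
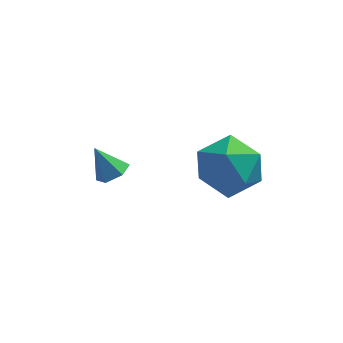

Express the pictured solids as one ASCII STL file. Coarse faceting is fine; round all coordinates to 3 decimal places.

solid 
facet normal 0.485 -0.244 -0.840
outer loop
vertex -1.742 -1.399 -1.351
vertex -2.22 -1.53 -1.589
vertex -2.026 -1.017 -1.626
endloop
endfacet
facet normal 0.447 0.717 0.535
outer loop
vertex -1.742 -1.399 -1.351
vertex -2.026 -1.017 -1.626
vertex -2.74 -1.27 -0.691
endloop
endfacet
facet normal 0.484 -0.244 -0.840
outer loop
vertex -2.026 -1.017 -1.626
vertex -2.22 -1.53 -1.589
vertex -2.505 -1.148 -1.864
endloop
endfacet
facet normal -0.283 0.958 0.043
outer loop
vertex -2.026 -1.017 -1.626
vertex -2.505 -1.148 -1.864
vertex -2.74 -1.27 -0.691
endloop
endfacet
facet normal 0.485 -0.243 -0.840
outer loop
vertex -2.505 -1.148 -1.864
vertex -2.22 -1.53 -1.589
vertex -2.698 -1.662 -1.827
endloop
endfacet
facet normal -0.929 0.338 -0.151
outer loop
vertex -2.505 -1.148 -1.864
vertex -2.698 -1.662 -1.827
vertex -2.74 -1.27 -0.691
endloop
endfacet
facet normal 0.485 -0.244 -0.840
outer loop
vertex -2.698 -1.662 -1.827
vertex -2.22 -1.53 -1.589
vertex -2.414 -2.044 -1.552
endloop
endfacet
facet normal -0.842 -0.519 0.148
outer loop
vertex -2.698 -1.662 -1.827
vertex -2.414 -2.044 -1.552
vertex -2.74 -1.27 -0.691
endloop
endfacet
facet normal 0.485 -0.244 -0.840
outer loop
vertex -2.414 -2.044 -1.552
vertex -2.22 -1.53 -1.589
vertex -1.936 -1.912 -1.314
endloop
endfacet
facet normal -0.110 -0.759 0.641
outer loop
vertex -2.414 -2.044 -1.552
vertex -1.936 -1.912 -1.314
vertex -2.74 -1.27 -0.691
endloop
endfacet
facet normal 0.485 -0.244 -0.840
outer loop
vertex -1.936 -1.912 -1.314
vertex -2.22 -1.53 -1.589
vertex -1.742 -1.399 -1.351
endloop
endfacet
facet normal 0.533 -0.142 0.834
outer loop
vertex -1.936 -1.912 -1.314
vertex -1.742 -1.399 -1.351
vertex -2.74 -1.27 -0.691
endloop
endfacet
facet normal -0.397 0.190 0.898
outer loop
vertex 1.065 -2.719 1.391
vertex 0.156 -3.175 1.086
vertex 0.915 -3.759 1.545
endloop
endfacet
facet normal 0.309 0.096 0.946
outer loop
vertex 1.065 -2.719 1.391
vertex 0.915 -3.759 1.545
vertex 1.855 -3.403 1.202
endloop
endfacet
facet normal 0.625 0.577 0.525
outer loop
vertex 1.065 -2.719 1.391
vertex 1.855 -3.403 1.202
vertex 1.677 -2.599 0.531
endloop
endfacet
facet normal 0.115 0.969 0.217
outer loop
vertex 1.065 -2.719 1.391
vertex 1.677 -2.599 0.531
vertex 0.627 -2.458 0.46
endloop
endfacet
facet normal -0.516 0.730 0.448
outer loop
vertex 1.065 -2.719 1.391
vertex 0.627 -2.458 0.46
vertex 0.156 -3.175 1.086
endloop
endfacet
facet normal 0.462 -0.554 0.692
outer loop
vertex 1.855 -3.403 1.202
vertex 0.915 -3.759 1.545
vertex 1.433 -4.282 0.78
endloop
endfacet
facet normal -0.680 -0.400 0.615
outer loop
vertex 0.915 -3.759 1.545
vertex 0.156 -3.175 1.086
vertex 0.383 -4.141 0.709
endloop
endfacet
facet normal -0.873 0.474 -0.114
outer loop
vertex 0.156 -3.175 1.086
vertex 0.627 -2.458 0.46
vertex 0.205 -3.337 0.038
endloop
endfacet
facet normal 0.149 0.860 -0.488
outer loop
vertex 0.627 -2.458 0.46
vertex 1.677 -2.599 0.531
vertex 1.145 -2.981 -0.305
endloop
endfacet
facet normal 0.974 0.225 0.011
outer loop
vertex 1.677 -2.599 0.531
vertex 1.855 -3.403 1.202
vertex 1.904 -3.565 0.154
endloop
endfacet
facet normal -0.115 -0.969 -0.217
outer loop
vertex 0.995 -4.021 -0.151
vertex 1.433 -4.282 0.78
vertex 0.383 -4.141 0.709
endloop
endfacet
facet normal -0.625 -0.577 -0.525
outer loop
vertex 0.995 -4.021 -0.151
vertex 0.383 -4.141 0.709
vertex 0.205 -3.337 0.038
endloop
endfacet
facet normal -0.309 -0.096 -0.946
outer loop
vertex 0.995 -4.021 -0.151
vertex 0.205 -3.337 0.038
vertex 1.145 -2.981 -0.305
endloop
endfacet
facet normal 0.397 -0.190 -0.898
outer loop
vertex 0.995 -4.021 -0.151
vertex 1.145 -2.981 -0.305
vertex 1.904 -3.565 0.154
endloop
endfacet
facet normal 0.516 -0.730 -0.448
outer loop
vertex 0.995 -4.021 -0.151
vertex 1.904 -3.565 0.154
vertex 1.433 -4.282 0.78
endloop
endfacet
facet normal -0.149 -0.860 0.488
outer loop
vertex 0.383 -4.141 0.709
vertex 1.433 -4.282 0.78
vertex 0.915 -3.759 1.545
endloop
endfacet
facet normal -0.974 -0.225 -0.011
outer loop
vertex 0.205 -3.337 0.038
vertex 0.383 -4.141 0.709
vertex 0.156 -3.175 1.086
endloop
endfacet
facet normal -0.462 0.554 -0.692
outer loop
vertex 1.145 -2.981 -0.305
vertex 0.205 -3.337 0.038
vertex 0.627 -2.458 0.46
endloop
endfacet
facet normal 0.680 0.400 -0.615
outer loop
vertex 1.904 -3.565 0.154
vertex 1.145 -2.981 -0.305
vertex 1.677 -2.599 0.531
endloop
endfacet
facet normal 0.873 -0.474 0.114
outer loop
vertex 1.433 -4.282 0.78
vertex 1.904 -3.565 0.154
vertex 1.855 -3.403 1.202
endloop
endfacet

endsolid


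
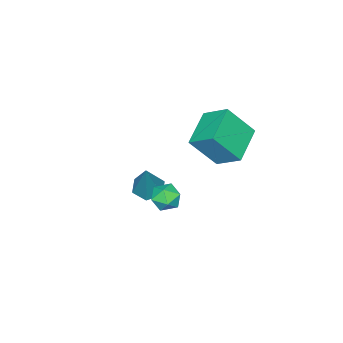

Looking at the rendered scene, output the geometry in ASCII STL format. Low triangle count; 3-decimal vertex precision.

solid 
facet normal -0.396 -0.241 -0.886
outer loop
vertex -1.138 -1.727 -2.299
vertex -1.665 -1.373 -2.16
vertex -1.159 -1.098 -2.461
endloop
endfacet
facet normal 0.993 0.004 -0.115
outer loop
vertex -1.138 -1.727 -2.299
vertex -1.159 -1.098 -2.461
vertex -0.935 -0.927 -0.52
endloop
endfacet
facet normal -0.396 -0.241 -0.886
outer loop
vertex -1.159 -1.098 -2.461
vertex -1.665 -1.373 -2.16
vertex -1.686 -0.744 -2.322
endloop
endfacet
facet normal 0.528 0.839 -0.135
outer loop
vertex -1.159 -1.098 -2.461
vertex -1.686 -0.744 -2.322
vertex -0.935 -0.927 -0.52
endloop
endfacet
facet normal -0.395 -0.241 -0.886
outer loop
vertex -1.686 -0.744 -2.322
vertex -1.665 -1.373 -2.16
vertex -2.193 -1.019 -2.021
endloop
endfacet
facet normal -0.350 0.906 0.238
outer loop
vertex -1.686 -0.744 -2.322
vertex -2.193 -1.019 -2.021
vertex -0.935 -0.927 -0.52
endloop
endfacet
facet normal -0.395 -0.241 -0.886
outer loop
vertex -2.193 -1.019 -2.021
vertex -1.665 -1.373 -2.16
vertex -2.172 -1.649 -1.859
endloop
endfacet
facet normal -0.763 0.137 0.631
outer loop
vertex -2.193 -1.019 -2.021
vertex -2.172 -1.649 -1.859
vertex -0.935 -0.927 -0.52
endloop
endfacet
facet normal -0.395 -0.241 -0.886
outer loop
vertex -2.172 -1.649 -1.859
vertex -1.665 -1.373 -2.16
vertex -1.644 -2.002 -1.998
endloop
endfacet
facet normal -0.296 -0.699 0.651
outer loop
vertex -2.172 -1.649 -1.859
vertex -1.644 -2.002 -1.998
vertex -0.935 -0.927 -0.52
endloop
endfacet
facet normal -0.396 -0.241 -0.886
outer loop
vertex -1.644 -2.002 -1.998
vertex -1.665 -1.373 -2.16
vertex -1.138 -1.727 -2.299
endloop
endfacet
facet normal 0.581 -0.765 0.278
outer loop
vertex -1.644 -2.002 -1.998
vertex -1.138 -1.727 -2.299
vertex -0.935 -0.927 -0.52
endloop
endfacet
facet normal -0.971 -0.162 0.174
outer loop
vertex 0.263 1.472 0.103
vertex 0.37 0.851 0.124
vertex 0.407 1.195 0.651
endloop
endfacet
facet normal -0.767 0.468 0.438
outer loop
vertex 0.263 1.472 0.103
vertex 0.407 1.195 0.651
vertex 0.663 1.753 0.503
endloop
endfacet
facet normal -0.504 0.858 -0.098
outer loop
vertex 0.263 1.472 0.103
vertex 0.663 1.753 0.503
vertex 0.784 1.753 -0.117
endloop
endfacet
facet normal -0.546 0.468 -0.695
outer loop
vertex 0.263 1.472 0.103
vertex 0.784 1.753 -0.117
vertex 0.603 1.195 -0.351
endloop
endfacet
facet normal -0.835 -0.162 -0.526
outer loop
vertex 0.263 1.472 0.103
vertex 0.603 1.195 -0.351
vertex 0.37 0.851 0.124
endloop
endfacet
facet normal -0.241 0.351 0.905
outer loop
vertex 0.663 1.753 0.503
vertex 0.407 1.195 0.651
vertex 1.017 1.305 0.771
endloop
endfacet
facet normal -0.571 -0.668 0.476
outer loop
vertex 0.407 1.195 0.651
vertex 0.37 0.851 0.124
vertex 0.836 0.747 0.537
endloop
endfacet
facet normal -0.350 -0.669 -0.656
outer loop
vertex 0.37 0.851 0.124
vertex 0.603 1.195 -0.351
vertex 0.957 0.747 -0.083
endloop
endfacet
facet normal 0.119 0.351 -0.929
outer loop
vertex 0.603 1.195 -0.351
vertex 0.784 1.753 -0.117
vertex 1.213 1.305 -0.231
endloop
endfacet
facet normal 0.187 0.982 0.036
outer loop
vertex 0.784 1.753 -0.117
vertex 0.663 1.753 0.503
vertex 1.25 1.649 0.296
endloop
endfacet
facet normal 0.546 -0.468 0.695
outer loop
vertex 1.357 1.028 0.317
vertex 1.017 1.305 0.771
vertex 0.836 0.747 0.537
endloop
endfacet
facet normal 0.504 -0.858 0.098
outer loop
vertex 1.357 1.028 0.317
vertex 0.836 0.747 0.537
vertex 0.957 0.747 -0.083
endloop
endfacet
facet normal 0.767 -0.468 -0.438
outer loop
vertex 1.357 1.028 0.317
vertex 0.957 0.747 -0.083
vertex 1.213 1.305 -0.231
endloop
endfacet
facet normal 0.971 0.162 -0.174
outer loop
vertex 1.357 1.028 0.317
vertex 1.213 1.305 -0.231
vertex 1.25 1.649 0.296
endloop
endfacet
facet normal 0.835 0.162 0.526
outer loop
vertex 1.357 1.028 0.317
vertex 1.25 1.649 0.296
vertex 1.017 1.305 0.771
endloop
endfacet
facet normal -0.119 -0.351 0.929
outer loop
vertex 0.836 0.747 0.537
vertex 1.017 1.305 0.771
vertex 0.407 1.195 0.651
endloop
endfacet
facet normal -0.187 -0.982 -0.036
outer loop
vertex 0.957 0.747 -0.083
vertex 0.836 0.747 0.537
vertex 0.37 0.851 0.124
endloop
endfacet
facet normal 0.241 -0.351 -0.905
outer loop
vertex 1.213 1.305 -0.231
vertex 0.957 0.747 -0.083
vertex 0.603 1.195 -0.351
endloop
endfacet
facet normal 0.571 0.668 -0.476
outer loop
vertex 1.25 1.649 0.296
vertex 1.213 1.305 -0.231
vertex 0.784 1.753 -0.117
endloop
endfacet
facet normal 0.350 0.669 0.656
outer loop
vertex 1.017 1.305 0.771
vertex 1.25 1.649 0.296
vertex 0.663 1.753 0.503
endloop
endfacet
facet normal -0.406 0.487 -0.773
outer loop
vertex -4.734 1.27 0.332
vertex -3.226 1.67 -0.207
vertex -4.699 0.23 -0.342
endloop
endfacet
facet normal -0.914 -0.242 0.326
outer loop
vertex -4.034 -0.57 0.927
vertex -4.734 1.27 0.332
vertex -4.699 0.23 -0.342
endloop
endfacet
facet normal -0.405 0.487 -0.774
outer loop
vertex -4.699 0.23 -0.342
vertex -3.226 1.67 -0.207
vertex -3.191 0.629 -0.88
endloop
endfacet
facet normal 0.028 -0.839 -0.544
outer loop
vertex -3.191 0.629 -0.88
vertex -4.034 -0.57 0.927
vertex -4.699 0.23 -0.342
endloop
endfacet
facet normal -0.028 0.839 0.544
outer loop
vertex -4.734 1.27 0.332
vertex -2.561 0.87 1.062
vertex -3.226 1.67 -0.207
endloop
endfacet
facet normal -0.914 -0.242 0.327
outer loop
vertex -4.069 0.471 1.6
vertex -4.734 1.27 0.332
vertex -4.034 -0.57 0.927
endloop
endfacet
facet normal -0.028 0.839 0.543
outer loop
vertex -4.069 0.471 1.6
vertex -2.561 0.87 1.062
vertex -4.734 1.27 0.332
endloop
endfacet
facet normal 0.914 0.242 -0.326
outer loop
vertex -3.226 1.67 -0.207
vertex -2.561 0.87 1.062
vertex -3.191 0.629 -0.88
endloop
endfacet
facet normal 0.028 -0.839 -0.543
outer loop
vertex -2.526 -0.17 0.388
vertex -4.034 -0.57 0.927
vertex -3.191 0.629 -0.88
endloop
endfacet
facet normal 0.914 0.242 -0.326
outer loop
vertex -3.191 0.629 -0.88
vertex -2.561 0.87 1.062
vertex -2.526 -0.17 0.388
endloop
endfacet
facet normal 0.406 -0.487 0.774
outer loop
vertex -2.526 -0.17 0.388
vertex -4.069 0.471 1.6
vertex -4.034 -0.57 0.927
endloop
endfacet
facet normal 0.405 -0.488 0.773
outer loop
vertex -2.561 0.87 1.062
vertex -4.069 0.471 1.6
vertex -2.526 -0.17 0.388
endloop
endfacet

endsolid


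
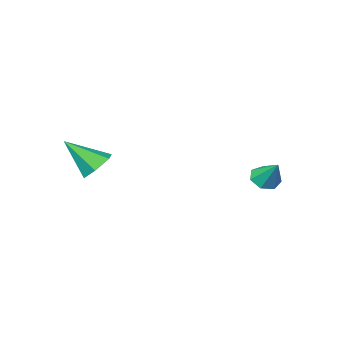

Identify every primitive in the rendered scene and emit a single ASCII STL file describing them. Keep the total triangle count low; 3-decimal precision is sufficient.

solid 
facet normal -0.013 -0.658 -0.753
outer loop
vertex -2.26 3.417 1.843
vertex -2.898 3.459 1.817
vertex -2.462 3.808 1.505
endloop
endfacet
facet normal 0.857 0.509 0.076
outer loop
vertex -2.26 3.417 1.843
vertex -2.462 3.808 1.505
vertex -2.882 4.321 2.803
endloop
endfacet
facet normal -0.011 -0.659 -0.752
outer loop
vertex -2.462 3.808 1.505
vertex -2.898 3.459 1.817
vertex -2.992 3.936 1.401
endloop
endfacet
facet normal 0.276 0.921 -0.275
outer loop
vertex -2.462 3.808 1.505
vertex -2.992 3.936 1.401
vertex -2.882 4.321 2.803
endloop
endfacet
facet normal -0.011 -0.659 -0.752
outer loop
vertex -2.992 3.936 1.401
vertex -2.898 3.459 1.817
vertex -3.452 3.704 1.611
endloop
endfacet
facet normal -0.510 0.839 -0.190
outer loop
vertex -2.992 3.936 1.401
vertex -3.452 3.704 1.611
vertex -2.882 4.321 2.803
endloop
endfacet
facet normal -0.012 -0.659 -0.752
outer loop
vertex -3.452 3.704 1.611
vertex -2.898 3.459 1.817
vertex -3.494 3.288 1.976
endloop
endfacet
facet normal -0.908 0.325 0.266
outer loop
vertex -3.452 3.704 1.611
vertex -3.494 3.288 1.976
vertex -2.882 4.321 2.803
endloop
endfacet
facet normal -0.012 -0.658 -0.753
outer loop
vertex -3.494 3.288 1.976
vertex -2.898 3.459 1.817
vertex -3.087 3.0 2.221
endloop
endfacet
facet normal -0.618 -0.235 0.750
outer loop
vertex -3.494 3.288 1.976
vertex -3.087 3.0 2.221
vertex -2.882 4.321 2.803
endloop
endfacet
facet normal -0.011 -0.658 -0.753
outer loop
vertex -3.087 3.0 2.221
vertex -2.898 3.459 1.817
vertex -2.538 3.058 2.162
endloop
endfacet
facet normal 0.141 -0.417 0.898
outer loop
vertex -3.087 3.0 2.221
vertex -2.538 3.058 2.162
vertex -2.882 4.321 2.803
endloop
endfacet
facet normal -0.013 -0.659 -0.752
outer loop
vertex -2.538 3.058 2.162
vertex -2.898 3.459 1.817
vertex -2.26 3.417 1.843
endloop
endfacet
facet normal 0.797 -0.086 0.598
outer loop
vertex -2.538 3.058 2.162
vertex -2.26 3.417 1.843
vertex -2.882 4.321 2.803
endloop
endfacet
facet normal -0.553 0.483 -0.679
outer loop
vertex 2.179 -0.447 1.855
vertex 1.725 -1.098 1.762
vertex 1.53 -0.55 2.311
endloop
endfacet
facet normal 0.375 0.634 0.676
outer loop
vertex 2.179 -0.447 1.855
vertex 1.53 -0.55 2.311
vertex 2.715 -1.962 2.978
endloop
endfacet
facet normal -0.553 0.483 -0.679
outer loop
vertex 1.53 -0.55 2.311
vertex 1.725 -1.098 1.762
vertex 1.075 -1.201 2.218
endloop
endfacet
facet normal -0.368 0.126 0.921
outer loop
vertex 1.53 -0.55 2.311
vertex 1.075 -1.201 2.218
vertex 2.715 -1.962 2.978
endloop
endfacet
facet normal -0.553 0.482 -0.680
outer loop
vertex 1.075 -1.201 2.218
vertex 1.725 -1.098 1.762
vertex 1.27 -1.75 1.67
endloop
endfacet
facet normal -0.543 -0.682 0.490
outer loop
vertex 1.075 -1.201 2.218
vertex 1.27 -1.75 1.67
vertex 2.715 -1.962 2.978
endloop
endfacet
facet normal -0.553 0.482 -0.680
outer loop
vertex 1.27 -1.75 1.67
vertex 1.725 -1.098 1.762
vertex 1.92 -1.647 1.214
endloop
endfacet
facet normal 0.025 -0.982 -0.187
outer loop
vertex 1.27 -1.75 1.67
vertex 1.92 -1.647 1.214
vertex 2.715 -1.962 2.978
endloop
endfacet
facet normal -0.554 0.481 -0.679
outer loop
vertex 1.92 -1.647 1.214
vertex 1.725 -1.098 1.762
vertex 2.374 -0.995 1.306
endloop
endfacet
facet normal 0.768 -0.474 -0.431
outer loop
vertex 1.92 -1.647 1.214
vertex 2.374 -0.995 1.306
vertex 2.715 -1.962 2.978
endloop
endfacet
facet normal -0.553 0.483 -0.679
outer loop
vertex 2.374 -0.995 1.306
vertex 1.725 -1.098 1.762
vertex 2.179 -0.447 1.855
endloop
endfacet
facet normal 0.942 0.334 0.001
outer loop
vertex 2.374 -0.995 1.306
vertex 2.179 -0.447 1.855
vertex 2.715 -1.962 2.978
endloop
endfacet

endsolid


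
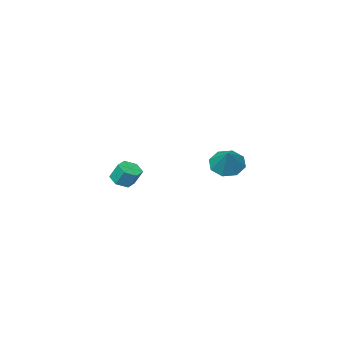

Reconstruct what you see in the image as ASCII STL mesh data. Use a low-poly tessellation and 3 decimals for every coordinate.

solid 
facet normal -0.441 -0.567 -0.696
outer loop
vertex -3.414 3.239 1.153
vertex -3.968 2.913 1.769
vertex -3.983 3.608 1.213
endloop
endfacet
facet normal 0.503 0.820 -0.273
outer loop
vertex -3.414 3.239 1.153
vertex -3.983 3.608 1.213
vertex -3.332 3.727 2.771
endloop
endfacet
facet normal -0.441 -0.566 -0.696
outer loop
vertex -3.983 3.608 1.213
vertex -3.968 2.913 1.769
vertex -4.543 3.57 1.599
endloop
endfacet
facet normal -0.093 0.995 -0.037
outer loop
vertex -3.983 3.608 1.213
vertex -4.543 3.57 1.599
vertex -3.332 3.727 2.771
endloop
endfacet
facet normal -0.441 -0.566 -0.696
outer loop
vertex -4.543 3.57 1.599
vertex -3.968 2.913 1.769
vertex -4.766 3.147 2.084
endloop
endfacet
facet normal -0.506 0.752 0.423
outer loop
vertex -4.543 3.57 1.599
vertex -4.766 3.147 2.084
vertex -3.332 3.727 2.771
endloop
endfacet
facet normal -0.441 -0.566 -0.697
outer loop
vertex -4.766 3.147 2.084
vertex -3.968 2.913 1.769
vertex -4.522 2.587 2.384
endloop
endfacet
facet normal -0.495 0.233 0.837
outer loop
vertex -4.766 3.147 2.084
vertex -4.522 2.587 2.384
vertex -3.332 3.727 2.771
endloop
endfacet
facet normal -0.441 -0.566 -0.697
outer loop
vertex -4.522 2.587 2.384
vertex -3.968 2.913 1.769
vertex -3.952 2.217 2.324
endloop
endfacet
facet normal -0.066 -0.258 0.964
outer loop
vertex -4.522 2.587 2.384
vertex -3.952 2.217 2.324
vertex -3.332 3.727 2.771
endloop
endfacet
facet normal -0.442 -0.566 -0.696
outer loop
vertex -3.952 2.217 2.324
vertex -3.968 2.913 1.769
vertex -3.392 2.255 1.938
endloop
endfacet
facet normal 0.531 -0.434 0.728
outer loop
vertex -3.952 2.217 2.324
vertex -3.392 2.255 1.938
vertex -3.332 3.727 2.771
endloop
endfacet
facet normal -0.442 -0.566 -0.696
outer loop
vertex -3.392 2.255 1.938
vertex -3.968 2.913 1.769
vertex -3.169 2.678 1.453
endloop
endfacet
facet normal 0.944 -0.190 0.268
outer loop
vertex -3.392 2.255 1.938
vertex -3.169 2.678 1.453
vertex -3.332 3.727 2.771
endloop
endfacet
facet normal -0.442 -0.565 -0.697
outer loop
vertex -3.169 2.678 1.453
vertex -3.968 2.913 1.769
vertex -3.414 3.239 1.153
endloop
endfacet
facet normal 0.933 0.329 -0.147
outer loop
vertex -3.169 2.678 1.453
vertex -3.414 3.239 1.153
vertex -3.332 3.727 2.771
endloop
endfacet
facet normal 0.159 -0.480 -0.862
outer loop
vertex -2.022 -3.446 -1.022
vertex -2.627 -3.752 -0.963
vertex -2.578 -3.156 -1.286
endloop
endfacet
facet normal 0.554 0.767 -0.324
outer loop
vertex -2.022 -3.446 -1.022
vertex -2.578 -3.156 -1.286
vertex -2.189 -2.942 -0.116
endloop
endfacet
facet normal 0.555 0.766 -0.325
outer loop
vertex -2.189 -2.942 -0.116
vertex -2.578 -3.156 -1.286
vertex -2.745 -2.651 -0.38
endloop
endfacet
facet normal -0.159 0.480 0.863
outer loop
vertex -2.189 -2.942 -0.116
vertex -2.745 -2.651 -0.38
vertex -2.793 -3.248 -0.057
endloop
endfacet
facet normal 0.159 -0.480 -0.862
outer loop
vertex -2.578 -3.156 -1.286
vertex -2.627 -3.752 -0.963
vertex -3.182 -3.462 -1.227
endloop
endfacet
facet normal -0.430 0.753 -0.499
outer loop
vertex -2.578 -3.156 -1.286
vertex -3.182 -3.462 -1.227
vertex -2.745 -2.651 -0.38
endloop
endfacet
facet normal -0.431 0.752 -0.498
outer loop
vertex -2.745 -2.651 -0.38
vertex -3.182 -3.462 -1.227
vertex -3.349 -2.958 -0.321
endloop
endfacet
facet normal -0.160 0.480 0.863
outer loop
vertex -2.745 -2.651 -0.38
vertex -3.349 -2.958 -0.321
vertex -2.793 -3.248 -0.057
endloop
endfacet
facet normal 0.159 -0.480 -0.862
outer loop
vertex -3.182 -3.462 -1.227
vertex -2.627 -3.752 -0.963
vertex -3.231 -4.058 -0.904
endloop
endfacet
facet normal -0.985 -0.013 -0.174
outer loop
vertex -3.182 -3.462 -1.227
vertex -3.231 -4.058 -0.904
vertex -3.349 -2.958 -0.321
endloop
endfacet
facet normal -0.985 -0.013 -0.174
outer loop
vertex -3.349 -2.958 -0.321
vertex -3.231 -4.058 -0.904
vertex -3.398 -3.554 0.002
endloop
endfacet
facet normal -0.159 0.480 0.862
outer loop
vertex -3.349 -2.958 -0.321
vertex -3.398 -3.554 0.002
vertex -2.793 -3.248 -0.057
endloop
endfacet
facet normal 0.159 -0.480 -0.863
outer loop
vertex -3.231 -4.058 -0.904
vertex -2.627 -3.752 -0.963
vertex -2.675 -4.349 -0.64
endloop
endfacet
facet normal -0.555 -0.766 0.324
outer loop
vertex -3.231 -4.058 -0.904
vertex -2.675 -4.349 -0.64
vertex -3.398 -3.554 0.002
endloop
endfacet
facet normal -0.554 -0.766 0.325
outer loop
vertex -3.398 -3.554 0.002
vertex -2.675 -4.349 -0.64
vertex -2.842 -3.844 0.266
endloop
endfacet
facet normal -0.159 0.480 0.862
outer loop
vertex -3.398 -3.554 0.002
vertex -2.842 -3.844 0.266
vertex -2.793 -3.248 -0.057
endloop
endfacet
facet normal 0.160 -0.480 -0.863
outer loop
vertex -2.675 -4.349 -0.64
vertex -2.627 -3.752 -0.963
vertex -2.071 -4.042 -0.699
endloop
endfacet
facet normal 0.431 -0.752 0.499
outer loop
vertex -2.675 -4.349 -0.64
vertex -2.071 -4.042 -0.699
vertex -2.842 -3.844 0.266
endloop
endfacet
facet normal 0.430 -0.753 0.498
outer loop
vertex -2.842 -3.844 0.266
vertex -2.071 -4.042 -0.699
vertex -2.238 -3.538 0.207
endloop
endfacet
facet normal -0.159 0.480 0.862
outer loop
vertex -2.842 -3.844 0.266
vertex -2.238 -3.538 0.207
vertex -2.793 -3.248 -0.057
endloop
endfacet
facet normal 0.159 -0.480 -0.862
outer loop
vertex -2.071 -4.042 -0.699
vertex -2.627 -3.752 -0.963
vertex -2.022 -3.446 -1.022
endloop
endfacet
facet normal 0.985 0.013 0.174
outer loop
vertex -2.071 -4.042 -0.699
vertex -2.022 -3.446 -1.022
vertex -2.238 -3.538 0.207
endloop
endfacet
facet normal 0.985 0.013 0.174
outer loop
vertex -2.238 -3.538 0.207
vertex -2.022 -3.446 -1.022
vertex -2.189 -2.942 -0.116
endloop
endfacet
facet normal -0.159 0.480 0.862
outer loop
vertex -2.238 -3.538 0.207
vertex -2.189 -2.942 -0.116
vertex -2.793 -3.248 -0.057
endloop
endfacet

endsolid


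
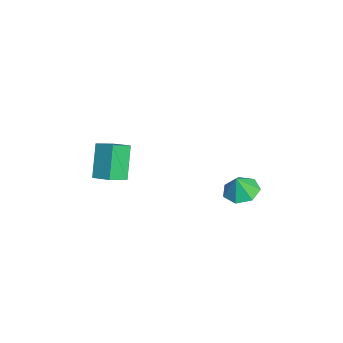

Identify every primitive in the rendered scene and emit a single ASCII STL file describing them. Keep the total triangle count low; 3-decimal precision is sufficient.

solid 
facet normal -0.264 0.236 -0.935
outer loop
vertex 3.741 4.043 -0.416
vertex 2.861 3.521 -0.299
vertex 3.049 4.514 -0.102
endloop
endfacet
facet normal 0.621 0.523 0.584
outer loop
vertex 3.741 4.043 -0.416
vertex 3.049 4.514 -0.102
vertex 3.199 3.219 0.899
endloop
endfacet
facet normal -0.264 0.236 -0.935
outer loop
vertex 3.049 4.514 -0.102
vertex 2.861 3.521 -0.299
vertex 2.215 4.237 0.064
endloop
endfacet
facet normal -0.044 0.608 0.793
outer loop
vertex 3.049 4.514 -0.102
vertex 2.215 4.237 0.064
vertex 3.199 3.219 0.899
endloop
endfacet
facet normal -0.265 0.235 -0.935
outer loop
vertex 2.215 4.237 0.064
vertex 2.861 3.521 -0.299
vertex 1.868 3.42 -0.043
endloop
endfacet
facet normal -0.560 0.130 0.818
outer loop
vertex 2.215 4.237 0.064
vertex 1.868 3.42 -0.043
vertex 3.199 3.219 0.899
endloop
endfacet
facet normal -0.265 0.236 -0.935
outer loop
vertex 1.868 3.42 -0.043
vertex 2.861 3.521 -0.299
vertex 2.268 2.679 -0.343
endloop
endfacet
facet normal -0.536 -0.549 0.641
outer loop
vertex 1.868 3.42 -0.043
vertex 2.268 2.679 -0.343
vertex 3.199 3.219 0.899
endloop
endfacet
facet normal -0.264 0.235 -0.935
outer loop
vertex 2.268 2.679 -0.343
vertex 2.861 3.521 -0.299
vertex 3.115 2.572 -0.609
endloop
endfacet
facet normal 0.008 -0.919 0.394
outer loop
vertex 2.268 2.679 -0.343
vertex 3.115 2.572 -0.609
vertex 3.199 3.219 0.899
endloop
endfacet
facet normal -0.264 0.235 -0.936
outer loop
vertex 3.115 2.572 -0.609
vertex 2.861 3.521 -0.299
vertex 3.77 3.179 -0.641
endloop
endfacet
facet normal 0.663 -0.701 0.264
outer loop
vertex 3.115 2.572 -0.609
vertex 3.77 3.179 -0.641
vertex 3.199 3.219 0.899
endloop
endfacet
facet normal -0.264 0.235 -0.936
outer loop
vertex 3.77 3.179 -0.641
vertex 2.861 3.521 -0.299
vertex 3.741 4.043 -0.416
endloop
endfacet
facet normal 0.935 -0.059 0.348
outer loop
vertex 3.77 3.179 -0.641
vertex 3.741 4.043 -0.416
vertex 3.199 3.219 0.899
endloop
endfacet
facet normal -0.551 0.083 0.830
outer loop
vertex 1.708 -3.127 2.476
vertex 0.977 -2.206 1.898
vertex 0.915 -4.031 2.04
endloop
endfacet
facet normal 0.558 -0.703 0.442
outer loop
vertex 2.123 -4.214 0.222
vertex 1.708 -3.127 2.476
vertex 0.915 -4.031 2.04
endloop
endfacet
facet normal -0.552 0.083 0.830
outer loop
vertex 0.915 -4.031 2.04
vertex 0.977 -2.206 1.898
vertex 0.184 -3.111 1.461
endloop
endfacet
facet normal -0.620 -0.707 -0.341
outer loop
vertex 0.184 -3.111 1.461
vertex 2.123 -4.214 0.222
vertex 0.915 -4.031 2.04
endloop
endfacet
facet normal 0.620 0.706 0.341
outer loop
vertex 1.708 -3.127 2.476
vertex 2.185 -2.389 0.08
vertex 0.977 -2.206 1.898
endloop
endfacet
facet normal 0.558 -0.702 0.442
outer loop
vertex 2.916 -3.309 0.659
vertex 1.708 -3.127 2.476
vertex 2.123 -4.214 0.222
endloop
endfacet
facet normal 0.620 0.707 0.341
outer loop
vertex 2.916 -3.309 0.659
vertex 2.185 -2.389 0.08
vertex 1.708 -3.127 2.476
endloop
endfacet
facet normal -0.558 0.702 -0.442
outer loop
vertex 0.977 -2.206 1.898
vertex 2.185 -2.389 0.08
vertex 0.184 -3.111 1.461
endloop
endfacet
facet normal -0.620 -0.706 -0.341
outer loop
vertex 1.392 -3.293 -0.356
vertex 2.123 -4.214 0.222
vertex 0.184 -3.111 1.461
endloop
endfacet
facet normal -0.558 0.703 -0.441
outer loop
vertex 0.184 -3.111 1.461
vertex 2.185 -2.389 0.08
vertex 1.392 -3.293 -0.356
endloop
endfacet
facet normal 0.552 -0.083 -0.830
outer loop
vertex 1.392 -3.293 -0.356
vertex 2.916 -3.309 0.659
vertex 2.123 -4.214 0.222
endloop
endfacet
facet normal 0.552 -0.084 -0.830
outer loop
vertex 2.185 -2.389 0.08
vertex 2.916 -3.309 0.659
vertex 1.392 -3.293 -0.356
endloop
endfacet

endsolid


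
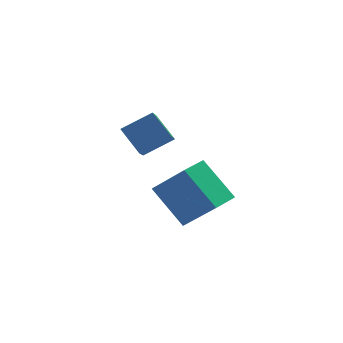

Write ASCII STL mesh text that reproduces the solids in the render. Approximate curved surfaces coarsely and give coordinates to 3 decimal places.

solid 
facet normal -0.855 -0.214 -0.472
outer loop
vertex 0.966 1.389 -0.963
vertex 0.374 2.063 -0.196
vertex 1.118 2.308 -1.654
endloop
endfacet
facet normal 0.502 -0.571 -0.649
outer loop
vertex 2.186 2.577 -1.064
vertex 0.966 1.389 -0.963
vertex 1.118 2.308 -1.654
endloop
endfacet
facet normal -0.855 -0.215 -0.472
outer loop
vertex 1.118 2.308 -1.654
vertex 0.374 2.063 -0.196
vertex 0.525 2.982 -0.888
endloop
endfacet
facet normal 0.130 0.792 -0.596
outer loop
vertex 0.525 2.982 -0.888
vertex 2.186 2.577 -1.064
vertex 1.118 2.308 -1.654
endloop
endfacet
facet normal -0.130 -0.792 0.596
outer loop
vertex 0.966 1.389 -0.963
vertex 1.442 2.332 0.394
vertex 0.374 2.063 -0.196
endloop
endfacet
facet normal 0.503 -0.571 -0.649
outer loop
vertex 2.035 1.658 -0.372
vertex 0.966 1.389 -0.963
vertex 2.186 2.577 -1.064
endloop
endfacet
facet normal -0.130 -0.792 0.596
outer loop
vertex 2.035 1.658 -0.372
vertex 1.442 2.332 0.394
vertex 0.966 1.389 -0.963
endloop
endfacet
facet normal -0.502 0.571 0.649
outer loop
vertex 0.374 2.063 -0.196
vertex 1.442 2.332 0.394
vertex 0.525 2.982 -0.888
endloop
endfacet
facet normal 0.130 0.792 -0.596
outer loop
vertex 1.594 3.251 -0.297
vertex 2.186 2.577 -1.064
vertex 0.525 2.982 -0.888
endloop
endfacet
facet normal -0.503 0.571 0.649
outer loop
vertex 0.525 2.982 -0.888
vertex 1.442 2.332 0.394
vertex 1.594 3.251 -0.297
endloop
endfacet
facet normal 0.855 0.215 0.472
outer loop
vertex 1.594 3.251 -0.297
vertex 2.035 1.658 -0.372
vertex 2.186 2.577 -1.064
endloop
endfacet
facet normal 0.855 0.214 0.473
outer loop
vertex 1.442 2.332 0.394
vertex 2.035 1.658 -0.372
vertex 1.594 3.251 -0.297
endloop
endfacet
facet normal -0.566 0.384 -0.729
outer loop
vertex 1.292 -0.618 -1.354
vertex 1.936 0.183 -1.432
vertex 2.233 -1.49 -2.544
endloop
endfacet
facet normal -0.625 -0.777 0.075
outer loop
vertex 3.224 -2.163 -1.268
vertex 1.292 -0.618 -1.354
vertex 2.233 -1.49 -2.544
endloop
endfacet
facet normal -0.566 0.384 -0.729
outer loop
vertex 2.233 -1.49 -2.544
vertex 1.936 0.183 -1.432
vertex 2.876 -0.69 -2.622
endloop
endfacet
facet normal 0.537 -0.498 -0.680
outer loop
vertex 2.876 -0.69 -2.622
vertex 3.224 -2.163 -1.268
vertex 2.233 -1.49 -2.544
endloop
endfacet
facet normal -0.537 0.498 0.680
outer loop
vertex 1.292 -0.618 -1.354
vertex 2.927 -0.49 -0.156
vertex 1.936 0.183 -1.432
endloop
endfacet
facet normal -0.625 -0.777 0.077
outer loop
vertex 2.284 -1.29 -0.078
vertex 1.292 -0.618 -1.354
vertex 3.224 -2.163 -1.268
endloop
endfacet
facet normal -0.537 0.498 0.680
outer loop
vertex 2.284 -1.29 -0.078
vertex 2.927 -0.49 -0.156
vertex 1.292 -0.618 -1.354
endloop
endfacet
facet normal 0.625 0.777 -0.076
outer loop
vertex 1.936 0.183 -1.432
vertex 2.927 -0.49 -0.156
vertex 2.876 -0.69 -2.622
endloop
endfacet
facet normal 0.537 -0.498 -0.680
outer loop
vertex 3.868 -1.362 -1.346
vertex 3.224 -2.163 -1.268
vertex 2.876 -0.69 -2.622
endloop
endfacet
facet normal 0.624 0.777 -0.076
outer loop
vertex 2.876 -0.69 -2.622
vertex 2.927 -0.49 -0.156
vertex 3.868 -1.362 -1.346
endloop
endfacet
facet normal 0.566 -0.384 0.729
outer loop
vertex 3.868 -1.362 -1.346
vertex 2.284 -1.29 -0.078
vertex 3.224 -2.163 -1.268
endloop
endfacet
facet normal 0.566 -0.384 0.729
outer loop
vertex 2.927 -0.49 -0.156
vertex 2.284 -1.29 -0.078
vertex 3.868 -1.362 -1.346
endloop
endfacet

endsolid


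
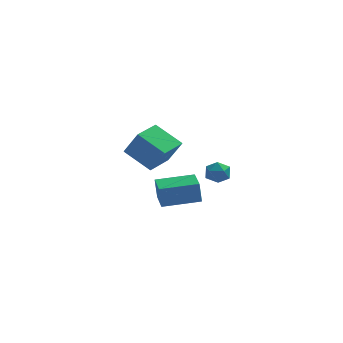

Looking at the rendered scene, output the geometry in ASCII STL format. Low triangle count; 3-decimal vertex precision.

solid 
facet normal -0.512 -0.859 0.010
outer loop
vertex -4.281 2.773 3.096
vertex -5.042 3.209 1.605
vertex -2.85 1.908 2.113
endloop
endfacet
facet normal 0.440 -0.252 0.862
outer loop
vertex -1.918 3.471 2.095
vertex -4.281 2.773 3.096
vertex -2.85 1.908 2.113
endloop
endfacet
facet normal -0.512 -0.859 0.010
outer loop
vertex -2.85 1.908 2.113
vertex -5.042 3.209 1.605
vertex -3.611 2.344 0.622
endloop
endfacet
facet normal 0.738 -0.446 -0.507
outer loop
vertex -3.611 2.344 0.622
vertex -1.918 3.471 2.095
vertex -2.85 1.908 2.113
endloop
endfacet
facet normal -0.738 0.446 0.507
outer loop
vertex -4.281 2.773 3.096
vertex -4.11 4.772 1.587
vertex -5.042 3.209 1.605
endloop
endfacet
facet normal 0.440 -0.252 0.862
outer loop
vertex -3.349 4.336 3.078
vertex -4.281 2.773 3.096
vertex -1.918 3.471 2.095
endloop
endfacet
facet normal -0.738 0.446 0.507
outer loop
vertex -3.349 4.336 3.078
vertex -4.11 4.772 1.587
vertex -4.281 2.773 3.096
endloop
endfacet
facet normal -0.440 0.252 -0.862
outer loop
vertex -5.042 3.209 1.605
vertex -4.11 4.772 1.587
vertex -3.611 2.344 0.622
endloop
endfacet
facet normal 0.738 -0.446 -0.507
outer loop
vertex -2.679 3.907 0.604
vertex -1.918 3.471 2.095
vertex -3.611 2.344 0.622
endloop
endfacet
facet normal -0.440 0.252 -0.862
outer loop
vertex -3.611 2.344 0.622
vertex -4.11 4.772 1.587
vertex -2.679 3.907 0.604
endloop
endfacet
facet normal 0.512 0.859 -0.010
outer loop
vertex -2.679 3.907 0.604
vertex -3.349 4.336 3.078
vertex -1.918 3.471 2.095
endloop
endfacet
facet normal 0.512 0.859 -0.010
outer loop
vertex -4.11 4.772 1.587
vertex -3.349 4.336 3.078
vertex -2.679 3.907 0.604
endloop
endfacet
facet normal -0.982 -0.163 -0.099
outer loop
vertex -3.103 -3.9 2.49
vertex -3.325 -2.549 2.462
vertex -2.978 -3.905 1.256
endloop
endfacet
facet normal 0.162 -0.987 0.020
outer loop
vertex -0.975 -3.571 1.458
vertex -3.103 -3.9 2.49
vertex -2.978 -3.905 1.256
endloop
endfacet
facet normal -0.982 -0.163 -0.099
outer loop
vertex -2.978 -3.905 1.256
vertex -3.325 -2.549 2.462
vertex -3.2 -2.553 1.229
endloop
endfacet
facet normal 0.101 -0.003 -0.995
outer loop
vertex -3.2 -2.553 1.229
vertex -0.975 -3.571 1.458
vertex -2.978 -3.905 1.256
endloop
endfacet
facet normal -0.101 0.004 0.995
outer loop
vertex -3.103 -3.9 2.49
vertex -1.322 -2.215 2.664
vertex -3.325 -2.549 2.462
endloop
endfacet
facet normal 0.162 -0.987 0.020
outer loop
vertex -1.1 -3.567 2.691
vertex -3.103 -3.9 2.49
vertex -0.975 -3.571 1.458
endloop
endfacet
facet normal -0.100 0.003 0.995
outer loop
vertex -1.1 -3.567 2.691
vertex -1.322 -2.215 2.664
vertex -3.103 -3.9 2.49
endloop
endfacet
facet normal -0.163 0.987 -0.020
outer loop
vertex -3.325 -2.549 2.462
vertex -1.322 -2.215 2.664
vertex -3.2 -2.553 1.229
endloop
endfacet
facet normal 0.101 -0.004 -0.995
outer loop
vertex -1.197 -2.22 1.43
vertex -0.975 -3.571 1.458
vertex -3.2 -2.553 1.229
endloop
endfacet
facet normal -0.162 0.987 -0.020
outer loop
vertex -3.2 -2.553 1.229
vertex -1.322 -2.215 2.664
vertex -1.197 -2.22 1.43
endloop
endfacet
facet normal 0.982 0.163 0.099
outer loop
vertex -1.197 -2.22 1.43
vertex -1.1 -3.567 2.691
vertex -0.975 -3.571 1.458
endloop
endfacet
facet normal 0.982 0.163 0.099
outer loop
vertex -1.322 -2.215 2.664
vertex -1.1 -3.567 2.691
vertex -1.197 -2.22 1.43
endloop
endfacet
facet normal -0.884 0.402 -0.241
outer loop
vertex -0.406 0.837 1.146
vertex -0.732 0.143 1.185
vertex -0.7 0.588 1.81
endloop
endfacet
facet normal -0.479 0.870 0.114
outer loop
vertex -0.406 0.837 1.146
vertex -0.7 0.588 1.81
vertex -0.028 0.959 1.803
endloop
endfacet
facet normal 0.127 0.960 -0.251
outer loop
vertex -0.406 0.837 1.146
vertex -0.028 0.959 1.803
vertex 0.355 0.744 1.174
endloop
endfacet
facet normal 0.097 0.546 -0.832
outer loop
vertex -0.406 0.837 1.146
vertex 0.355 0.744 1.174
vertex -0.08 0.239 0.792
endloop
endfacet
facet normal -0.527 0.201 -0.826
outer loop
vertex -0.406 0.837 1.146
vertex -0.08 0.239 0.792
vertex -0.732 0.143 1.185
endloop
endfacet
facet normal -0.315 0.585 0.747
outer loop
vertex -0.028 0.959 1.803
vertex -0.7 0.588 1.81
vertex -0.12 0.341 2.248
endloop
endfacet
facet normal -0.969 -0.174 0.174
outer loop
vertex -0.7 0.588 1.81
vertex -0.732 0.143 1.185
vertex -0.555 -0.164 1.866
endloop
endfacet
facet normal -0.393 -0.498 -0.773
outer loop
vertex -0.732 0.143 1.185
vertex -0.08 0.239 0.792
vertex -0.172 -0.379 1.237
endloop
endfacet
facet normal 0.618 0.061 -0.784
outer loop
vertex -0.08 0.239 0.792
vertex 0.355 0.744 1.174
vertex 0.5 -0.008 1.23
endloop
endfacet
facet normal 0.666 0.730 0.156
outer loop
vertex 0.355 0.744 1.174
vertex -0.028 0.959 1.803
vertex 0.532 0.437 1.855
endloop
endfacet
facet normal -0.097 -0.546 0.832
outer loop
vertex 0.206 -0.257 1.894
vertex -0.12 0.341 2.248
vertex -0.555 -0.164 1.866
endloop
endfacet
facet normal -0.127 -0.960 0.251
outer loop
vertex 0.206 -0.257 1.894
vertex -0.555 -0.164 1.866
vertex -0.172 -0.379 1.237
endloop
endfacet
facet normal 0.479 -0.870 -0.114
outer loop
vertex 0.206 -0.257 1.894
vertex -0.172 -0.379 1.237
vertex 0.5 -0.008 1.23
endloop
endfacet
facet normal 0.884 -0.402 0.241
outer loop
vertex 0.206 -0.257 1.894
vertex 0.5 -0.008 1.23
vertex 0.532 0.437 1.855
endloop
endfacet
facet normal 0.527 -0.201 0.826
outer loop
vertex 0.206 -0.257 1.894
vertex 0.532 0.437 1.855
vertex -0.12 0.341 2.248
endloop
endfacet
facet normal -0.618 -0.061 0.784
outer loop
vertex -0.555 -0.164 1.866
vertex -0.12 0.341 2.248
vertex -0.7 0.588 1.81
endloop
endfacet
facet normal -0.666 -0.730 -0.156
outer loop
vertex -0.172 -0.379 1.237
vertex -0.555 -0.164 1.866
vertex -0.732 0.143 1.185
endloop
endfacet
facet normal 0.315 -0.585 -0.747
outer loop
vertex 0.5 -0.008 1.23
vertex -0.172 -0.379 1.237
vertex -0.08 0.239 0.792
endloop
endfacet
facet normal 0.969 0.174 -0.174
outer loop
vertex 0.532 0.437 1.855
vertex 0.5 -0.008 1.23
vertex 0.355 0.744 1.174
endloop
endfacet
facet normal 0.393 0.498 0.773
outer loop
vertex -0.12 0.341 2.248
vertex 0.532 0.437 1.855
vertex -0.028 0.959 1.803
endloop
endfacet

endsolid


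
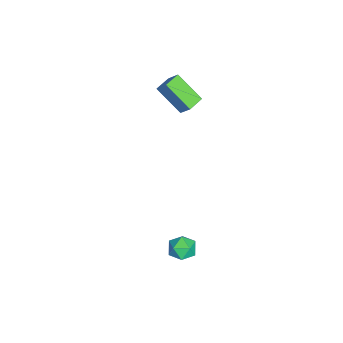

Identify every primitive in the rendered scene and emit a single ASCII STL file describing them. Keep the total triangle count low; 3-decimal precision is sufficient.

solid 
facet normal -0.859 0.505 0.078
outer loop
vertex -3.645 -0.937 2.834
vertex -3.324 -0.491 3.483
vertex -3.1 0.146 1.821
endloop
endfacet
facet normal -0.378 -0.524 -0.763
outer loop
vertex -2.396 -0.269 1.757
vertex -3.645 -0.937 2.834
vertex -3.1 0.146 1.821
endloop
endfacet
facet normal -0.859 0.506 0.078
outer loop
vertex -3.1 0.146 1.821
vertex -3.324 -0.491 3.483
vertex -2.779 0.591 2.47
endloop
endfacet
facet normal 0.346 0.685 -0.641
outer loop
vertex -2.779 0.591 2.47
vertex -2.396 -0.269 1.757
vertex -3.1 0.146 1.821
endloop
endfacet
facet normal -0.345 -0.685 0.642
outer loop
vertex -3.645 -0.937 2.834
vertex -2.62 -0.906 3.419
vertex -3.324 -0.491 3.483
endloop
endfacet
facet normal -0.378 -0.524 -0.763
outer loop
vertex -2.941 -1.351 2.77
vertex -3.645 -0.937 2.834
vertex -2.396 -0.269 1.757
endloop
endfacet
facet normal -0.345 -0.686 0.641
outer loop
vertex -2.941 -1.351 2.77
vertex -2.62 -0.906 3.419
vertex -3.645 -0.937 2.834
endloop
endfacet
facet normal 0.378 0.524 0.763
outer loop
vertex -3.324 -0.491 3.483
vertex -2.62 -0.906 3.419
vertex -2.779 0.591 2.47
endloop
endfacet
facet normal 0.345 0.685 -0.641
outer loop
vertex -2.075 0.177 2.406
vertex -2.396 -0.269 1.757
vertex -2.779 0.591 2.47
endloop
endfacet
facet normal 0.378 0.524 0.763
outer loop
vertex -2.779 0.591 2.47
vertex -2.62 -0.906 3.419
vertex -2.075 0.177 2.406
endloop
endfacet
facet normal 0.859 -0.506 -0.078
outer loop
vertex -2.075 0.177 2.406
vertex -2.941 -1.351 2.77
vertex -2.396 -0.269 1.757
endloop
endfacet
facet normal 0.859 -0.506 -0.078
outer loop
vertex -2.62 -0.906 3.419
vertex -2.941 -1.351 2.77
vertex -2.075 0.177 2.406
endloop
endfacet
facet normal -0.728 0.281 0.626
outer loop
vertex 1.522 0.293 -2.792
vertex 1.966 0.32 -2.288
vertex 1.852 0.865 -2.665
endloop
endfacet
facet normal -0.862 0.506 -0.037
outer loop
vertex 1.522 0.293 -2.792
vertex 1.852 0.865 -2.665
vertex 1.761 0.663 -3.3
endloop
endfacet
facet normal -0.884 -0.065 -0.463
outer loop
vertex 1.522 0.293 -2.792
vertex 1.761 0.663 -3.3
vertex 1.819 -0.007 -3.316
endloop
endfacet
facet normal -0.762 -0.644 -0.063
outer loop
vertex 1.522 0.293 -2.792
vertex 1.819 -0.007 -3.316
vertex 1.946 -0.219 -2.69
endloop
endfacet
facet normal -0.666 -0.430 0.610
outer loop
vertex 1.522 0.293 -2.792
vertex 1.946 -0.219 -2.69
vertex 1.966 0.32 -2.288
endloop
endfacet
facet normal -0.317 0.916 -0.246
outer loop
vertex 1.761 0.663 -3.3
vertex 1.852 0.865 -2.665
vertex 2.354 0.919 -3.11
endloop
endfacet
facet normal -0.100 0.552 0.828
outer loop
vertex 1.852 0.865 -2.665
vertex 1.966 0.32 -2.288
vertex 2.481 0.707 -2.484
endloop
endfacet
facet normal 0.001 -0.598 0.802
outer loop
vertex 1.966 0.32 -2.288
vertex 1.946 -0.219 -2.69
vertex 2.539 0.037 -2.5
endloop
endfacet
facet normal -0.154 -0.945 -0.289
outer loop
vertex 1.946 -0.219 -2.69
vertex 1.819 -0.007 -3.316
vertex 2.448 -0.165 -3.135
endloop
endfacet
facet normal -0.350 -0.008 -0.937
outer loop
vertex 1.819 -0.007 -3.316
vertex 1.761 0.663 -3.3
vertex 2.334 0.38 -3.512
endloop
endfacet
facet normal 0.762 0.644 0.063
outer loop
vertex 2.778 0.407 -3.008
vertex 2.354 0.919 -3.11
vertex 2.481 0.707 -2.484
endloop
endfacet
facet normal 0.884 0.065 0.463
outer loop
vertex 2.778 0.407 -3.008
vertex 2.481 0.707 -2.484
vertex 2.539 0.037 -2.5
endloop
endfacet
facet normal 0.862 -0.506 0.037
outer loop
vertex 2.778 0.407 -3.008
vertex 2.539 0.037 -2.5
vertex 2.448 -0.165 -3.135
endloop
endfacet
facet normal 0.728 -0.281 -0.626
outer loop
vertex 2.778 0.407 -3.008
vertex 2.448 -0.165 -3.135
vertex 2.334 0.38 -3.512
endloop
endfacet
facet normal 0.666 0.430 -0.610
outer loop
vertex 2.778 0.407 -3.008
vertex 2.334 0.38 -3.512
vertex 2.354 0.919 -3.11
endloop
endfacet
facet normal 0.154 0.945 0.289
outer loop
vertex 2.481 0.707 -2.484
vertex 2.354 0.919 -3.11
vertex 1.852 0.865 -2.665
endloop
endfacet
facet normal 0.350 0.008 0.937
outer loop
vertex 2.539 0.037 -2.5
vertex 2.481 0.707 -2.484
vertex 1.966 0.32 -2.288
endloop
endfacet
facet normal 0.317 -0.916 0.246
outer loop
vertex 2.448 -0.165 -3.135
vertex 2.539 0.037 -2.5
vertex 1.946 -0.219 -2.69
endloop
endfacet
facet normal 0.100 -0.552 -0.828
outer loop
vertex 2.334 0.38 -3.512
vertex 2.448 -0.165 -3.135
vertex 1.819 -0.007 -3.316
endloop
endfacet
facet normal -0.001 0.598 -0.802
outer loop
vertex 2.354 0.919 -3.11
vertex 2.334 0.38 -3.512
vertex 1.761 0.663 -3.3
endloop
endfacet

endsolid
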